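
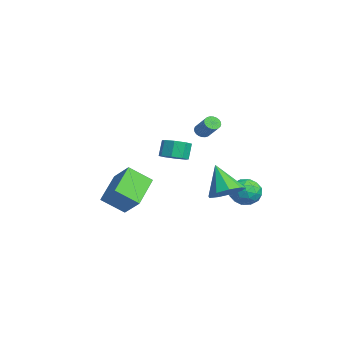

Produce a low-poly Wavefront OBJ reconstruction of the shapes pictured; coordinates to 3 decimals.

v -1.162 -0.06 -1.283
v -0.444 -0.326 -0.939
v -0.839 -0.067 0.087
v -1.558 0.2 -0.257
v -0.427 0.298 -1.091
v -0.823 0.558 -0.064
v -0.841 0.713 -1.355
v -1.237 0.973 -0.329
v -1.444 0.675 -1.577
v -1.839 0.935 -0.551
v -1.881 0.207 -1.627
v -2.276 0.466 -0.601
v -1.897 -0.418 -1.476
v -2.293 -0.158 -0.449
v -1.483 -0.833 -1.211
v -1.879 -0.573 -0.185
v -0.881 -0.795 -0.989
v -1.276 -0.535 0.037
v -2.953 1.932 0.039
v -2.689 1.518 -0.101
v -1.642 1.875 0.821
v -1.907 2.288 0.961
v -2.621 1.654 -0.23
v -1.575 2.01 0.692
v -2.604 1.831 -0.319
v -1.557 2.188 0.603
v -2.64 2.024 -0.353
v -1.593 2.381 0.57
v -2.723 2.202 -0.327
v -1.677 2.559 0.595
v -2.842 2.34 -0.246
v -1.795 2.697 0.677
v -2.978 2.415 -0.121
v -1.931 2.772 0.801
v -3.109 2.417 0.028
v -2.063 2.774 0.95
v -3.218 2.345 0.179
v -2.171 2.702 1.101
v -3.285 2.21 0.308
v -2.239 2.566 1.23
v -3.303 2.032 0.397
v -2.256 2.389 1.319
v -3.267 1.839 0.43
v -2.22 2.196 1.353
v -3.183 1.661 0.405
v -2.137 2.018 1.327
v -3.065 1.523 0.323
v -2.018 1.88 1.246
v -2.929 1.448 0.199
v -1.882 1.805 1.121
v -2.797 1.446 0.05
v -1.751 1.803 0.972
v 1.615 -3.804 -1.461
v 2.618 -3.198 -0.477
v 1.788 -2.543 -2.413
v 2.79 -1.937 -1.429
v 3.23 -4.803 -2.491
v 4.232 -4.197 -1.507
v 3.402 -3.542 -3.443
v 4.405 -2.936 -2.459
v 1.335 3.656 -2.29
v 2.112 4.04 -2.721
v 1.148 2.68 -3.499
v 1.925 3.064 -3.93
v 2.029 2.531 -3.129
v 2.145 3.135 -2.382
v 1.115 3.585 -3.838
v 1.231 4.189 -3.091
v 1.976 3.996 -3.677
v 2.541 3.345 -3.239
v 0.719 3.375 -2.981
v 1.284 2.724 -2.543
v 1.74 3.934 -2.399
v 1.52 2.786 -3.821
v 1.581 2.473 -3.35
v 2.038 2.699 -3.603
v 1.759 3.402 -2.2
v 2.216 3.627 -2.453
v 2.167 2.74 -2.693
v 1.044 3.093 -3.767
v 1.501 3.318 -4.02
v 1.222 4.021 -2.617
v 1.679 4.247 -2.87
v 1.093 3.98 -3.527
v 2.117 4.134 -3.215
v 2.007 3.56 -3.925
v 1.531 3.866 -3.872
v 1.599 4.221 -3.432
v 2.449 3.751 -2.957
v 2.339 3.177 -3.667
v 2.4 2.864 -3.197
v 2.468 3.219 -2.758
v 2.369 3.725 -3.519
v 0.921 3.543 -2.553
v 0.811 2.969 -3.263
v 0.792 3.501 -3.462
v 0.86 3.856 -3.023
v 1.253 3.16 -2.295
v 1.143 2.586 -3.005
v 1.661 2.499 -2.788
v 1.729 2.854 -2.348
v 0.891 2.995 -2.701
v 3.74 1.853 -2.269
v 4.635 1.771 -1.707
v 2.66 1.447 -0.611
v 4.396 2.455 -1.695
v 3.85 2.858 -1.951
v 3.253 2.791 -2.356
v 2.883 2.285 -2.721
v 2.914 1.577 -2.874
v 3.331 0.998 -2.744
v 3.94 0.819 -2.392
v 4.454 1.125 -1.983
f 2 1 5
f 2 5 3
f 3 5 6
f 3 6 4
f 5 1 7
f 5 7 6
f 6 7 8
f 6 8 4
f 7 1 9
f 7 9 8
f 8 9 10
f 8 10 4
f 9 1 11
f 9 11 10
f 10 11 12
f 10 12 4
f 11 1 13
f 11 13 12
f 12 13 14
f 12 14 4
f 13 1 15
f 13 15 14
f 14 15 16
f 14 16 4
f 15 1 17
f 15 17 16
f 16 17 18
f 16 18 4
f 17 1 2
f 17 2 18
f 18 2 3
f 18 3 4
f 20 19 23
f 20 23 21
f 21 23 24
f 21 24 22
f 23 19 25
f 23 25 24
f 24 25 26
f 24 26 22
f 25 19 27
f 25 27 26
f 26 27 28
f 26 28 22
f 27 19 29
f 27 29 28
f 28 29 30
f 28 30 22
f 29 19 31
f 29 31 30
f 30 31 32
f 30 32 22
f 31 19 33
f 31 33 32
f 32 33 34
f 32 34 22
f 33 19 35
f 33 35 34
f 34 35 36
f 34 36 22
f 35 19 37
f 35 37 36
f 36 37 38
f 36 38 22
f 37 19 39
f 37 39 38
f 38 39 40
f 38 40 22
f 39 19 41
f 39 41 40
f 40 41 42
f 40 42 22
f 41 19 43
f 41 43 42
f 42 43 44
f 42 44 22
f 43 19 45
f 43 45 44
f 44 45 46
f 44 46 22
f 45 19 47
f 45 47 46
f 46 47 48
f 46 48 22
f 47 19 49
f 47 49 48
f 48 49 50
f 48 50 22
f 49 19 51
f 49 51 50
f 50 51 52
f 50 52 22
f 51 19 20
f 51 20 52
f 52 20 21
f 52 21 22
f 54 56 53
f 57 54 53
f 53 56 55
f 55 57 53
f 54 60 56
f 58 54 57
f 58 60 54
f 56 60 55
f 59 57 55
f 55 60 59
f 59 58 57
f 60 58 59
f 61 98 77
f 98 72 101
f 77 101 66
f 98 101 77
f 61 77 73
f 77 66 78
f 73 78 62
f 77 78 73
f 61 73 82
f 73 62 83
f 82 83 68
f 73 83 82
f 61 82 94
f 82 68 97
f 94 97 71
f 82 97 94
f 61 94 98
f 94 71 102
f 98 102 72
f 94 102 98
f 62 78 89
f 78 66 92
f 89 92 70
f 78 92 89
f 66 101 79
f 101 72 100
f 79 100 65
f 101 100 79
f 72 102 99
f 102 71 95
f 99 95 63
f 102 95 99
f 71 97 96
f 97 68 84
f 96 84 67
f 97 84 96
f 68 83 88
f 83 62 85
f 88 85 69
f 83 85 88
f 64 90 76
f 90 70 91
f 76 91 65
f 90 91 76
f 64 76 74
f 76 65 75
f 74 75 63
f 76 75 74
f 64 74 81
f 74 63 80
f 81 80 67
f 74 80 81
f 64 81 86
f 81 67 87
f 86 87 69
f 81 87 86
f 64 86 90
f 86 69 93
f 90 93 70
f 86 93 90
f 65 91 79
f 91 70 92
f 79 92 66
f 91 92 79
f 63 75 99
f 75 65 100
f 99 100 72
f 75 100 99
f 67 80 96
f 80 63 95
f 96 95 71
f 80 95 96
f 69 87 88
f 87 67 84
f 88 84 68
f 87 84 88
f 70 93 89
f 93 69 85
f 89 85 62
f 93 85 89
f 104 103 106
f 104 106 105
f 106 103 107
f 106 107 105
f 107 103 108
f 107 108 105
f 108 103 109
f 108 109 105
f 109 103 110
f 109 110 105
f 110 103 111
f 110 111 105
f 111 103 112
f 111 112 105
f 112 103 113
f 112 113 105
f 113 103 104
f 113 104 105



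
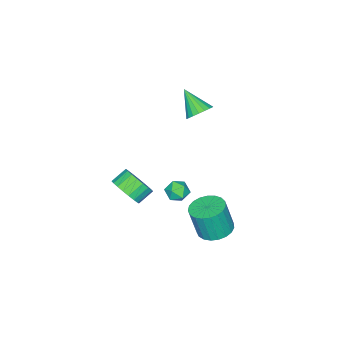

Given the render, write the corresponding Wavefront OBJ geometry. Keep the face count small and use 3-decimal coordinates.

v -0.775 0.876 3.2
v -0.066 0.489 2.968
v -1.085 -0.416 4.4
v 0.049 0.716 3.242
v 0.001 0.975 3.508
v -0.201 1.214 3.713
v -0.517 1.386 3.816
v -0.883 1.457 3.797
v -1.228 1.412 3.66
v -1.483 1.262 3.432
v -1.598 1.035 3.158
v -1.55 0.777 2.893
v -1.348 0.538 2.688
v -1.033 0.366 2.584
v -0.666 0.295 2.603
v -0.321 0.339 2.74
v 1.626 -2.522 -3.867
v 2.049 -3.004 -2.998
v 1.157 -2.68 -2.384
v 0.734 -2.198 -3.253
v 2.22 -2.59 -2.968
v 1.328 -2.266 -2.354
v 2.289 -2.165 -3.093
v 1.397 -1.84 -2.479
v 2.243 -1.801 -3.352
v 1.351 -1.476 -2.738
v 2.09 -1.561 -3.7
v 1.199 -1.237 -3.086
v 1.857 -1.488 -4.077
v 0.966 -1.164 -3.463
v 1.584 -1.594 -4.418
v 0.693 -1.27 -3.804
v 1.319 -1.86 -4.663
v 0.427 -1.536 -4.049
v 1.106 -2.241 -4.771
v 0.214 -1.916 -4.157
v 0.983 -2.67 -4.722
v 0.092 -2.346 -4.108
v 0.972 -3.074 -4.526
v 0.08 -2.749 -3.912
v 1.073 -3.382 -4.215
v 0.181 -3.058 -3.602
v 1.27 -3.542 -3.845
v 0.379 -3.217 -3.231
v 1.529 -3.525 -3.478
v 0.637 -3.201 -2.864
v 1.804 -3.335 -3.178
v 0.912 -3.011 -2.565
v 3.418 2.698 -0.408
v 4.005 2.355 -0.098
v 2.735 2.385 0.538
v 3.322 2.042 0.848
v 3.311 2.787 0.792
v 3.733 2.98 0.207
v 3.007 1.76 0.233
v 3.429 1.953 -0.352
v 3.75 1.775 0.298
v 3.938 2.41 0.643
v 2.802 2.33 -0.203
v 2.99 2.965 0.142
v 2.012 3.936 -3.275
v 2.986 4.322 -3.337
v 3.263 3.93 -1.427
v 2.288 3.544 -1.365
v 2.755 4.677 -3.231
v 3.031 4.284 -1.32
v 2.395 4.903 -3.132
v 2.671 4.511 -1.222
v 1.969 4.962 -3.058
v 2.245 4.57 -1.148
v 1.55 4.844 -3.022
v 1.826 4.452 -1.111
v 1.211 4.569 -3.029
v 1.488 4.177 -1.119
v 1.011 4.185 -3.079
v 1.287 3.792 -1.169
v 0.983 3.757 -3.163
v 1.26 3.365 -1.253
v 1.134 3.36 -3.266
v 1.41 2.968 -1.356
v 1.436 3.063 -3.371
v 1.713 2.671 -1.46
v 1.838 2.917 -3.459
v 2.114 2.525 -1.549
v 2.27 2.947 -3.516
v 2.546 2.555 -1.605
v 2.657 3.148 -3.53
v 2.934 2.756 -1.62
v 2.933 3.485 -3.501
v 3.209 3.093 -1.59
v 3.049 3.901 -3.433
v 3.326 3.508 -1.522
f 2 1 4
f 2 4 3
f 4 1 5
f 4 5 3
f 5 1 6
f 5 6 3
f 6 1 7
f 6 7 3
f 7 1 8
f 7 8 3
f 8 1 9
f 8 9 3
f 9 1 10
f 9 10 3
f 10 1 11
f 10 11 3
f 11 1 12
f 11 12 3
f 12 1 13
f 12 13 3
f 13 1 14
f 13 14 3
f 14 1 15
f 14 15 3
f 15 1 16
f 15 16 3
f 16 1 2
f 16 2 3
f 18 17 21
f 18 21 19
f 19 21 22
f 19 22 20
f 21 17 23
f 21 23 22
f 22 23 24
f 22 24 20
f 23 17 25
f 23 25 24
f 24 25 26
f 24 26 20
f 25 17 27
f 25 27 26
f 26 27 28
f 26 28 20
f 27 17 29
f 27 29 28
f 28 29 30
f 28 30 20
f 29 17 31
f 29 31 30
f 30 31 32
f 30 32 20
f 31 17 33
f 31 33 32
f 32 33 34
f 32 34 20
f 33 17 35
f 33 35 34
f 34 35 36
f 34 36 20
f 35 17 37
f 35 37 36
f 36 37 38
f 36 38 20
f 37 17 39
f 37 39 38
f 38 39 40
f 38 40 20
f 39 17 41
f 39 41 40
f 40 41 42
f 40 42 20
f 41 17 43
f 41 43 42
f 42 43 44
f 42 44 20
f 43 17 45
f 43 45 44
f 44 45 46
f 44 46 20
f 45 17 47
f 45 47 46
f 46 47 48
f 46 48 20
f 47 17 18
f 47 18 48
f 48 18 19
f 48 19 20
f 49 60 54
f 49 54 50
f 49 50 56
f 49 56 59
f 49 59 60
f 50 54 58
f 54 60 53
f 60 59 51
f 59 56 55
f 56 50 57
f 52 58 53
f 52 53 51
f 52 51 55
f 52 55 57
f 52 57 58
f 53 58 54
f 51 53 60
f 55 51 59
f 57 55 56
f 58 57 50
f 62 61 65
f 62 65 63
f 63 65 66
f 63 66 64
f 65 61 67
f 65 67 66
f 66 67 68
f 66 68 64
f 67 61 69
f 67 69 68
f 68 69 70
f 68 70 64
f 69 61 71
f 69 71 70
f 70 71 72
f 70 72 64
f 71 61 73
f 71 73 72
f 72 73 74
f 72 74 64
f 73 61 75
f 73 75 74
f 74 75 76
f 74 76 64
f 75 61 77
f 75 77 76
f 76 77 78
f 76 78 64
f 77 61 79
f 77 79 78
f 78 79 80
f 78 80 64
f 79 61 81
f 79 81 80
f 80 81 82
f 80 82 64
f 81 61 83
f 81 83 82
f 82 83 84
f 82 84 64
f 83 61 85
f 83 85 84
f 84 85 86
f 84 86 64
f 85 61 87
f 85 87 86
f 86 87 88
f 86 88 64
f 87 61 89
f 87 89 88
f 88 89 90
f 88 90 64
f 89 61 91
f 89 91 90
f 90 91 92
f 90 92 64
f 91 61 62
f 91 62 92
f 92 62 63
f 92 63 64



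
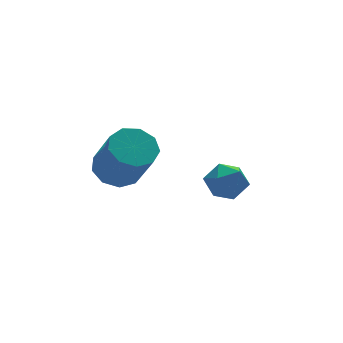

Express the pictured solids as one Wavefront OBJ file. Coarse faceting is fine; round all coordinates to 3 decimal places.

v 1.016 1.799 1.283
v 1.572 1.376 1.573
v 0.408 0.784 0.967
v 0.964 0.361 1.257
v 0.519 0.767 1.716
v 0.895 1.394 1.911
v 1.085 0.766 0.629
v 1.461 1.393 0.824
v 1.615 0.737 1.169
v 1.265 0.737 1.84
v 0.715 1.423 0.7
v 0.365 1.423 1.371
v -2.556 1.202 2.743
v -1.838 0.967 2.512
v -1.706 0.002 3.906
v -2.424 0.238 4.137
v -1.798 1.412 2.816
v -1.666 0.447 4.21
v -2.112 1.759 3.086
v -1.98 0.794 4.48
v -2.634 1.845 3.196
v -2.502 0.88 4.589
v -3.12 1.631 3.094
v -2.987 0.666 4.487
v -3.342 1.216 2.827
v -3.209 0.251 4.221
v -3.196 0.795 2.522
v -3.064 -0.17 3.915
v -2.751 0.564 2.32
v -2.619 -0.4 3.713
v -2.215 0.632 2.316
v -2.082 -0.333 3.71
f 1 12 6
f 1 6 2
f 1 2 8
f 1 8 11
f 1 11 12
f 2 6 10
f 6 12 5
f 12 11 3
f 11 8 7
f 8 2 9
f 4 10 5
f 4 5 3
f 4 3 7
f 4 7 9
f 4 9 10
f 5 10 6
f 3 5 12
f 7 3 11
f 9 7 8
f 10 9 2
f 14 13 17
f 14 17 15
f 15 17 18
f 15 18 16
f 17 13 19
f 17 19 18
f 18 19 20
f 18 20 16
f 19 13 21
f 19 21 20
f 20 21 22
f 20 22 16
f 21 13 23
f 21 23 22
f 22 23 24
f 22 24 16
f 23 13 25
f 23 25 24
f 24 25 26
f 24 26 16
f 25 13 27
f 25 27 26
f 26 27 28
f 26 28 16
f 27 13 29
f 27 29 28
f 28 29 30
f 28 30 16
f 29 13 31
f 29 31 30
f 30 31 32
f 30 32 16
f 31 13 14
f 31 14 32
f 32 14 15
f 32 15 16



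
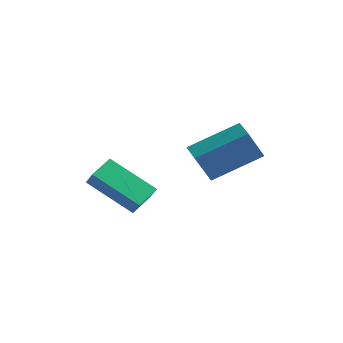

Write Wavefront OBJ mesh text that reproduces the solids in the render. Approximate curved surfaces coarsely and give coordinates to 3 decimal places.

v 2.766 1.354 2.383
v 2.464 0.888 3.47
v 2.12 1.904 2.439
v 1.818 1.438 3.526
v 3.902 2.602 3.234
v 3.6 2.136 4.321
v 3.256 3.152 3.29
v 2.954 2.686 4.377
v -1.328 0.475 1.476
v -1.247 1.33 1.831
v 0.263 0.755 0.439
v 0.344 1.611 0.794
v -0.864 0.169 2.106
v -0.783 1.025 2.461
v 0.727 0.45 1.069
v 0.808 1.305 1.424
f 2 4 1
f 5 2 1
f 1 4 3
f 3 5 1
f 2 8 4
f 6 2 5
f 6 8 2
f 4 8 3
f 7 5 3
f 3 8 7
f 7 6 5
f 8 6 7
f 10 12 9
f 13 10 9
f 9 12 11
f 11 13 9
f 10 16 12
f 14 10 13
f 14 16 10
f 12 16 11
f 15 13 11
f 11 16 15
f 15 14 13
f 16 14 15



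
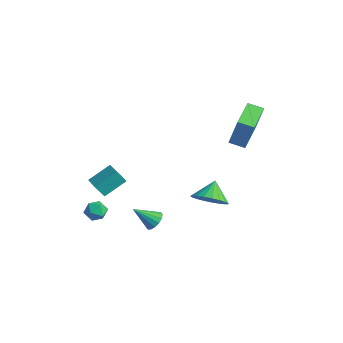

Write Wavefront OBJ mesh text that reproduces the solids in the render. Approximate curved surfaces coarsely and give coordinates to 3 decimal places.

v -4.379 -3.709 -2.279
v -3.971 -3.272 -1.868
v -3.409 -4.208 -2.712
v -3.001 -3.771 -2.301
v -3.401 -4.291 -1.991
v -4.001 -3.982 -1.724
v -3.379 -3.498 -2.856
v -3.979 -3.189 -2.589
v -3.353 -3.142 -2.225
v -3.366 -3.632 -1.69
v -4.014 -3.848 -2.89
v -4.027 -4.338 -2.355
v -1.034 4.205 3.01
v -0.449 4.322 4.95
v -0.28 4.756 2.749
v 0.305 4.873 4.69
v 0.095 2.547 2.77
v 0.68 2.664 4.711
v 0.849 3.098 2.51
v 1.434 3.215 4.45
v -0.624 1.843 -2.154
v 0.076 1.44 -1.408
v -1.156 2.677 -1.206
v 0.314 1.79 -1.582
v 0.389 2.149 -1.855
v 0.289 2.455 -2.18
v 0.032 2.655 -2.501
v -0.339 2.715 -2.761
v -0.76 2.624 -2.917
v -1.157 2.398 -2.941
v -1.462 2.076 -2.828
v -1.622 1.714 -2.599
v -1.61 1.374 -2.293
v -1.427 1.115 -1.963
v -1.105 0.982 -1.666
v -0.701 0.998 -1.454
v -0.283 1.16 -1.362
v -4.408 -3.047 -1.199
v -4.7 -3.48 -0.405
v -4.158 -1.736 -0.391
v -4.449 -2.17 0.402
v -3.311 -3.39 -0.982
v -3.602 -3.824 -0.189
v -3.06 -2.08 -0.175
v -3.352 -2.513 0.619
v -1.446 -1.391 -2.888
v -0.84 -1.525 -2.609
v -2.134 -2.349 -1.852
v -0.962 -1.246 -2.432
v -1.214 -1.006 -2.377
v -1.527 -0.869 -2.459
v -1.819 -0.872 -2.656
v -2.011 -1.014 -2.914
v -2.051 -1.256 -3.166
v -1.929 -1.535 -3.343
v -1.678 -1.775 -3.398
v -1.364 -1.912 -3.316
v -1.072 -1.909 -3.12
v -0.88 -1.768 -2.861
f 1 12 6
f 1 6 2
f 1 2 8
f 1 8 11
f 1 11 12
f 2 6 10
f 6 12 5
f 12 11 3
f 11 8 7
f 8 2 9
f 4 10 5
f 4 5 3
f 4 3 7
f 4 7 9
f 4 9 10
f 5 10 6
f 3 5 12
f 7 3 11
f 9 7 8
f 10 9 2
f 14 16 13
f 17 14 13
f 13 16 15
f 15 17 13
f 14 20 16
f 18 14 17
f 18 20 14
f 16 20 15
f 19 17 15
f 15 20 19
f 19 18 17
f 20 18 19
f 22 21 24
f 22 24 23
f 24 21 25
f 24 25 23
f 25 21 26
f 25 26 23
f 26 21 27
f 26 27 23
f 27 21 28
f 27 28 23
f 28 21 29
f 28 29 23
f 29 21 30
f 29 30 23
f 30 21 31
f 30 31 23
f 31 21 32
f 31 32 23
f 32 21 33
f 32 33 23
f 33 21 34
f 33 34 23
f 34 21 35
f 34 35 23
f 35 21 36
f 35 36 23
f 36 21 37
f 36 37 23
f 37 21 22
f 37 22 23
f 39 41 38
f 42 39 38
f 38 41 40
f 40 42 38
f 39 45 41
f 43 39 42
f 43 45 39
f 41 45 40
f 44 42 40
f 40 45 44
f 44 43 42
f 45 43 44
f 47 46 49
f 47 49 48
f 49 46 50
f 49 50 48
f 50 46 51
f 50 51 48
f 51 46 52
f 51 52 48
f 52 46 53
f 52 53 48
f 53 46 54
f 53 54 48
f 54 46 55
f 54 55 48
f 55 46 56
f 55 56 48
f 56 46 57
f 56 57 48
f 57 46 58
f 57 58 48
f 58 46 59
f 58 59 48
f 59 46 47
f 59 47 48



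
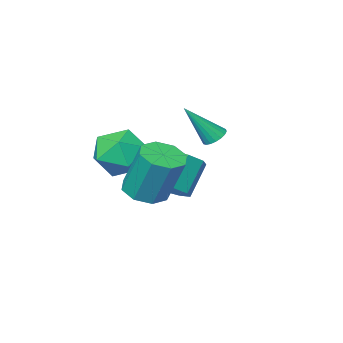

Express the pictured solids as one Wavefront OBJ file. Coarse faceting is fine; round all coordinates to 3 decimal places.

v -0.95 -2.095 -1.723
v 0.051 -1.57 -1.21
v -0.611 -3.77 -0.67
v 0.39 -3.245 -0.157
v -0.744 -2.833 0.133
v -0.954 -1.798 -0.518
v 0.394 -3.542 -1.362
v 0.184 -2.507 -2.013
v 0.881 -2.465 -0.987
v 0.178 -2.026 -0.063
v -0.738 -3.314 -1.817
v -1.441 -2.875 -0.893
v -4.132 -2.027 -0.691
v -3.693 -2.147 -1.034
v -3.028 -2.513 0.891
v -3.659 -1.901 -0.983
v -3.718 -1.68 -0.874
v -3.86 -1.528 -0.728
v -4.055 -1.475 -0.576
v -4.266 -1.531 -0.446
v -4.45 -1.685 -0.365
v -4.571 -1.907 -0.348
v -4.605 -2.153 -0.4
v -4.546 -2.374 -0.509
v -4.405 -2.527 -0.654
v -4.209 -2.58 -0.807
v -3.999 -2.524 -0.937
v -3.814 -2.37 -1.018
v 0.744 0.706 -1.459
v 1.522 1.182 -1.577
v 1.295 2.05 0.421
v 0.516 1.574 0.539
v 0.954 1.536 -1.796
v 0.726 2.404 0.202
v 0.262 1.404 -1.817
v 0.035 2.272 0.181
v -0.147 0.863 -1.628
v -0.374 1.731 0.37
v -0.035 0.23 -1.341
v -0.262 1.098 0.657
v 0.534 -0.124 -1.122
v 0.306 0.744 0.876
v 1.225 0.008 -1.101
v 0.998 0.876 0.897
v 1.634 0.549 -1.29
v 1.407 1.417 0.708
v -1.689 -1.678 -2.82
v -0.94 -1.426 -2.207
v -1.921 -1.81 -0.848
v -2.671 -2.062 -1.46
v -1.397 -0.834 -2.37
v -2.378 -1.218 -1.011
v -2.025 -0.736 -2.796
v -3.006 -1.12 -1.437
v -2.457 -1.19 -3.236
v -3.438 -1.574 -1.877
v -2.439 -1.93 -3.432
v -3.42 -2.314 -2.073
v -1.982 -2.522 -3.269
v -2.963 -2.906 -1.91
v -1.354 -2.62 -2.843
v -2.335 -3.004 -1.484
v -0.922 -2.166 -2.403
v -1.903 -2.55 -1.044
f 1 12 6
f 1 6 2
f 1 2 8
f 1 8 11
f 1 11 12
f 2 6 10
f 6 12 5
f 12 11 3
f 11 8 7
f 8 2 9
f 4 10 5
f 4 5 3
f 4 3 7
f 4 7 9
f 4 9 10
f 5 10 6
f 3 5 12
f 7 3 11
f 9 7 8
f 10 9 2
f 14 13 16
f 14 16 15
f 16 13 17
f 16 17 15
f 17 13 18
f 17 18 15
f 18 13 19
f 18 19 15
f 19 13 20
f 19 20 15
f 20 13 21
f 20 21 15
f 21 13 22
f 21 22 15
f 22 13 23
f 22 23 15
f 23 13 24
f 23 24 15
f 24 13 25
f 24 25 15
f 25 13 26
f 25 26 15
f 26 13 27
f 26 27 15
f 27 13 28
f 27 28 15
f 28 13 14
f 28 14 15
f 30 29 33
f 30 33 31
f 31 33 34
f 31 34 32
f 33 29 35
f 33 35 34
f 34 35 36
f 34 36 32
f 35 29 37
f 35 37 36
f 36 37 38
f 36 38 32
f 37 29 39
f 37 39 38
f 38 39 40
f 38 40 32
f 39 29 41
f 39 41 40
f 40 41 42
f 40 42 32
f 41 29 43
f 41 43 42
f 42 43 44
f 42 44 32
f 43 29 45
f 43 45 44
f 44 45 46
f 44 46 32
f 45 29 30
f 45 30 46
f 46 30 31
f 46 31 32
f 48 47 51
f 48 51 49
f 49 51 52
f 49 52 50
f 51 47 53
f 51 53 52
f 52 53 54
f 52 54 50
f 53 47 55
f 53 55 54
f 54 55 56
f 54 56 50
f 55 47 57
f 55 57 56
f 56 57 58
f 56 58 50
f 57 47 59
f 57 59 58
f 58 59 60
f 58 60 50
f 59 47 61
f 59 61 60
f 60 61 62
f 60 62 50
f 61 47 63
f 61 63 62
f 62 63 64
f 62 64 50
f 63 47 48
f 63 48 64
f 64 48 49
f 64 49 50



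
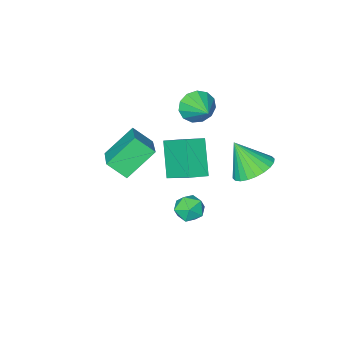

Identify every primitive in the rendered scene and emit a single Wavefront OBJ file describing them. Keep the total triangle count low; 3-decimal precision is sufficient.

v -0.314 2.325 -0.163
v 0.448 2.496 -0.266
v -0.268 1.524 -1.154
v 0.494 1.695 -1.257
v 0.264 1.286 -0.624
v 0.236 1.781 -0.011
v -0.056 2.239 -1.409
v -0.084 2.734 -0.796
v 0.608 2.443 -1.036
v 0.806 1.854 -0.551
v -0.626 2.166 -0.869
v -0.428 1.577 -0.384
v -0.232 -1.178 1.519
v 0.609 0.217 2.213
v 1.154 -1.39 0.266
v 1.995 0.004 0.96
v 0.345 -1.904 2.28
v 1.186 -0.51 2.974
v 1.731 -2.117 1.027
v 2.572 -0.722 1.721
v -3.385 -2.977 -3.998
v -4.058 -4.179 -2.386
v -3.606 -1.486 -2.979
v -4.279 -2.687 -1.367
v -2.341 -3.073 -3.633
v -3.014 -4.274 -2.021
v -2.562 -1.581 -2.614
v -3.235 -2.783 -1.002
v -3.657 1.76 -0.072
v -2.814 2.425 0.044
v -3.183 0.9 1.412
v -3.112 2.632 0.259
v -3.493 2.706 0.424
v -3.899 2.636 0.513
v -4.268 2.432 0.513
v -4.544 2.127 0.424
v -4.685 1.765 0.259
v -4.67 1.403 0.044
v -4.5 1.095 -0.188
v -4.202 0.889 -0.403
v -3.821 0.815 -0.568
v -3.415 0.885 -0.657
v -3.046 1.089 -0.657
v -2.77 1.394 -0.568
v -2.629 1.756 -0.403
v -2.645 2.118 -0.188
v -4.107 -3.081 0.782
v -3.817 -3.503 1.558
v -3.753 -1.739 1.378
v -3.4 -3.472 1.242
v -3.208 -3.317 0.78
v -3.301 -3.087 0.319
v -3.65 -2.855 0.004
v -4.144 -2.695 -0.064
v -4.626 -2.657 0.137
v -4.944 -2.753 0.542
v -4.996 -2.954 1.024
v -4.766 -3.194 1.428
v -4.326 -3.399 1.628
f 1 12 6
f 1 6 2
f 1 2 8
f 1 8 11
f 1 11 12
f 2 6 10
f 6 12 5
f 12 11 3
f 11 8 7
f 8 2 9
f 4 10 5
f 4 5 3
f 4 3 7
f 4 7 9
f 4 9 10
f 5 10 6
f 3 5 12
f 7 3 11
f 9 7 8
f 10 9 2
f 14 16 13
f 17 14 13
f 13 16 15
f 15 17 13
f 14 20 16
f 18 14 17
f 18 20 14
f 16 20 15
f 19 17 15
f 15 20 19
f 19 18 17
f 20 18 19
f 22 24 21
f 25 22 21
f 21 24 23
f 23 25 21
f 22 28 24
f 26 22 25
f 26 28 22
f 24 28 23
f 27 25 23
f 23 28 27
f 27 26 25
f 28 26 27
f 30 29 32
f 30 32 31
f 32 29 33
f 32 33 31
f 33 29 34
f 33 34 31
f 34 29 35
f 34 35 31
f 35 29 36
f 35 36 31
f 36 29 37
f 36 37 31
f 37 29 38
f 37 38 31
f 38 29 39
f 38 39 31
f 39 29 40
f 39 40 31
f 40 29 41
f 40 41 31
f 41 29 42
f 41 42 31
f 42 29 43
f 42 43 31
f 43 29 44
f 43 44 31
f 44 29 45
f 44 45 31
f 45 29 46
f 45 46 31
f 46 29 30
f 46 30 31
f 48 47 50
f 48 50 49
f 50 47 51
f 50 51 49
f 51 47 52
f 51 52 49
f 52 47 53
f 52 53 49
f 53 47 54
f 53 54 49
f 54 47 55
f 54 55 49
f 55 47 56
f 55 56 49
f 56 47 57
f 56 57 49
f 57 47 58
f 57 58 49
f 58 47 59
f 58 59 49
f 59 47 48
f 59 48 49



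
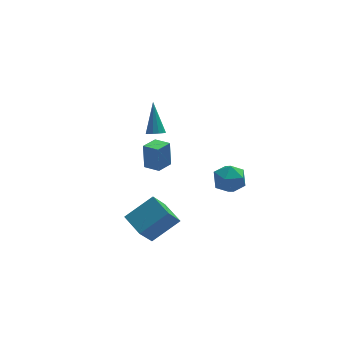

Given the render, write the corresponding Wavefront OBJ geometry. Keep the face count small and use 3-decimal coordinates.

v -0.213 3.493 -1.882
v -0.192 3.808 -0.355
v 0.639 4.172 -2.034
v 0.66 4.487 -0.506
v 0.42 2.733 -1.734
v 0.441 3.048 -0.206
v 1.272 3.412 -1.885
v 1.293 3.727 -0.358
v 2.589 -0.396 0.235
v 3.406 0.177 0.081
v 3.314 -1.637 -0.541
v 4.131 -1.064 -0.695
v 3.899 -1.372 0.237
v 3.451 -0.606 0.718
v 3.269 -0.854 -1.178
v 2.821 -0.088 -0.697
v 3.826 -0.106 -0.792
v 4.215 -0.426 0.083
v 2.505 -1.034 -0.543
v 2.894 -1.354 0.332
v -1.595 -3.615 -1.811
v -2.409 -4.311 -0.402
v -2.064 -2.325 -1.445
v -2.879 -3.022 -0.036
v -0.021 -3.338 -0.764
v -0.836 -4.035 0.645
v -0.491 -2.049 -0.398
v -1.305 -2.745 1.011
v 0.169 2.383 1.743
v 0.545 2.676 1.491
v 0.331 3.577 3.377
v 0.278 2.804 1.424
v -0.025 2.798 1.458
v -0.266 2.661 1.583
v -0.369 2.435 1.759
v -0.301 2.192 1.93
v -0.084 2.01 2.041
v 0.213 1.946 2.058
v 0.496 2.021 1.976
v 0.675 2.211 1.819
v 0.693 2.455 1.638
f 2 4 1
f 5 2 1
f 1 4 3
f 3 5 1
f 2 8 4
f 6 2 5
f 6 8 2
f 4 8 3
f 7 5 3
f 3 8 7
f 7 6 5
f 8 6 7
f 9 20 14
f 9 14 10
f 9 10 16
f 9 16 19
f 9 19 20
f 10 14 18
f 14 20 13
f 20 19 11
f 19 16 15
f 16 10 17
f 12 18 13
f 12 13 11
f 12 11 15
f 12 15 17
f 12 17 18
f 13 18 14
f 11 13 20
f 15 11 19
f 17 15 16
f 18 17 10
f 22 24 21
f 25 22 21
f 21 24 23
f 23 25 21
f 22 28 24
f 26 22 25
f 26 28 22
f 24 28 23
f 27 25 23
f 23 28 27
f 27 26 25
f 28 26 27
f 30 29 32
f 30 32 31
f 32 29 33
f 32 33 31
f 33 29 34
f 33 34 31
f 34 29 35
f 34 35 31
f 35 29 36
f 35 36 31
f 36 29 37
f 36 37 31
f 37 29 38
f 37 38 31
f 38 29 39
f 38 39 31
f 39 29 40
f 39 40 31
f 40 29 41
f 40 41 31
f 41 29 30
f 41 30 31



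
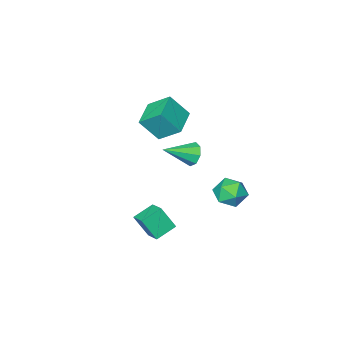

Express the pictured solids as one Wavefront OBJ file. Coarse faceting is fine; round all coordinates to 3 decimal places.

v -2.053 -3.511 -2.699
v -1.698 -3.267 -3.313
v -0.507 -3.949 -1.981
v -1.765 -2.855 -2.919
v -2 -2.827 -2.396
v -2.267 -3.201 -2.051
v -2.408 -3.756 -2.085
v -2.341 -4.168 -2.479
v -2.106 -4.196 -3.002
v -1.839 -3.822 -3.348
v -0.042 -4.506 1.219
v -0.621 -3.475 2.092
v -0.806 -3.925 0.027
v -1.385 -2.894 0.9
v 1.185 -3.546 0.9
v 0.606 -2.515 1.773
v 0.421 -2.965 -0.292
v -0.158 -1.934 0.581
v 0.077 2.952 -0.146
v 0.65 3.413 -0.672
v 0.05 1.867 -1.128
v 0.623 2.328 -1.654
v 0.907 1.986 -0.866
v 0.924 2.656 -0.26
v -0.224 2.624 -1.54
v -0.207 3.294 -0.934
v 0.465 3.21 -1.533
v 1.163 2.816 -1.117
v -0.463 2.464 -0.683
v 0.235 2.07 -0.267
v 4.071 1.308 -3.089
v 3.006 1.335 -2.655
v 4.243 2.223 -2.726
v 3.178 2.251 -2.292
v 4.522 0.769 -1.948
v 3.457 0.797 -1.514
v 4.694 1.685 -1.585
v 3.629 1.712 -1.151
f 2 1 4
f 2 4 3
f 4 1 5
f 4 5 3
f 5 1 6
f 5 6 3
f 6 1 7
f 6 7 3
f 7 1 8
f 7 8 3
f 8 1 9
f 8 9 3
f 9 1 10
f 9 10 3
f 10 1 2
f 10 2 3
f 12 14 11
f 15 12 11
f 11 14 13
f 13 15 11
f 12 18 14
f 16 12 15
f 16 18 12
f 14 18 13
f 17 15 13
f 13 18 17
f 17 16 15
f 18 16 17
f 19 30 24
f 19 24 20
f 19 20 26
f 19 26 29
f 19 29 30
f 20 24 28
f 24 30 23
f 30 29 21
f 29 26 25
f 26 20 27
f 22 28 23
f 22 23 21
f 22 21 25
f 22 25 27
f 22 27 28
f 23 28 24
f 21 23 30
f 25 21 29
f 27 25 26
f 28 27 20
f 32 34 31
f 35 32 31
f 31 34 33
f 33 35 31
f 32 38 34
f 36 32 35
f 36 38 32
f 34 38 33
f 37 35 33
f 33 38 37
f 37 36 35
f 38 36 37



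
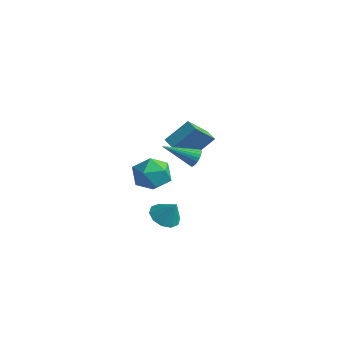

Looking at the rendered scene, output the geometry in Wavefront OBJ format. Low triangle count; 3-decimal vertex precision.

v -0.218 -3.453 0.362
v 0.794 -2.972 0.47
v 0.546 -4.868 -0.49
v 1.558 -4.387 -0.382
v 1.021 -4.777 0.526
v 0.548 -3.903 1.053
v 0.792 -3.937 -1.073
v 0.319 -3.063 -0.546
v 1.417 -3.271 -0.417
v 1.559 -3.79 0.571
v -0.219 -4.05 -0.591
v -0.077 -4.569 0.397
v -4.407 2.693 -2.982
v -4.268 1.169 -1.572
v -3.872 3.879 -1.752
v -3.734 2.356 -0.343
v -3.626 2.564 -3.197
v -3.488 1.041 -1.788
v -3.092 3.751 -1.968
v -2.953 2.227 -0.558
v -0.128 -2.395 -4.121
v 0.413 -3.082 -4.332
v 0.568 -2.185 -3.019
v 0.627 -2.62 -4.555
v 0.552 -2.072 -4.613
v 0.218 -1.647 -4.482
v -0.249 -1.508 -4.214
v -0.67 -1.708 -3.909
v -0.884 -2.17 -3.686
v -0.809 -2.718 -3.628
v -0.475 -3.143 -3.759
v -0.008 -3.282 -4.028
v -1.005 0.513 -1.309
v -0.726 0.657 -0.786
v -2.075 -0.893 -0.351
v -0.914 0.804 -0.78
v -1.115 0.906 -0.855
v -1.3 0.948 -0.999
v -1.44 0.925 -1.19
v -1.514 0.838 -1.399
v -1.51 0.702 -1.595
v -1.43 0.538 -1.747
v -1.284 0.37 -1.832
v -1.097 0.223 -1.838
v -0.895 0.121 -1.763
v -0.711 0.078 -1.619
v -0.571 0.102 -1.428
v -0.497 0.189 -1.219
v -0.501 0.324 -1.023
v -0.581 0.489 -0.871
f 1 12 6
f 1 6 2
f 1 2 8
f 1 8 11
f 1 11 12
f 2 6 10
f 6 12 5
f 12 11 3
f 11 8 7
f 8 2 9
f 4 10 5
f 4 5 3
f 4 3 7
f 4 7 9
f 4 9 10
f 5 10 6
f 3 5 12
f 7 3 11
f 9 7 8
f 10 9 2
f 14 16 13
f 17 14 13
f 13 16 15
f 15 17 13
f 14 20 16
f 18 14 17
f 18 20 14
f 16 20 15
f 19 17 15
f 15 20 19
f 19 18 17
f 20 18 19
f 22 21 24
f 22 24 23
f 24 21 25
f 24 25 23
f 25 21 26
f 25 26 23
f 26 21 27
f 26 27 23
f 27 21 28
f 27 28 23
f 28 21 29
f 28 29 23
f 29 21 30
f 29 30 23
f 30 21 31
f 30 31 23
f 31 21 32
f 31 32 23
f 32 21 22
f 32 22 23
f 34 33 36
f 34 36 35
f 36 33 37
f 36 37 35
f 37 33 38
f 37 38 35
f 38 33 39
f 38 39 35
f 39 33 40
f 39 40 35
f 40 33 41
f 40 41 35
f 41 33 42
f 41 42 35
f 42 33 43
f 42 43 35
f 43 33 44
f 43 44 35
f 44 33 45
f 44 45 35
f 45 33 46
f 45 46 35
f 46 33 47
f 46 47 35
f 47 33 48
f 47 48 35
f 48 33 49
f 48 49 35
f 49 33 50
f 49 50 35
f 50 33 34
f 50 34 35



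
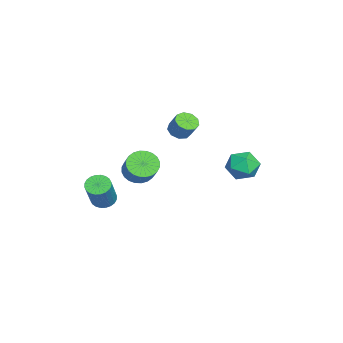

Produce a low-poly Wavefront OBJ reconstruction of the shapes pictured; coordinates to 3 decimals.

v 2.929 -3.258 -2.581
v 3.256 -3.813 -2.855
v 4.418 -3.958 -1.172
v 4.091 -3.402 -0.899
v 3.413 -3.609 -2.945
v 4.575 -3.753 -1.263
v 3.496 -3.352 -2.981
v 4.658 -3.496 -1.298
v 3.493 -3.08 -2.956
v 4.655 -3.224 -1.273
v 3.404 -2.835 -2.873
v 4.566 -2.979 -1.191
v 3.243 -2.654 -2.746
v 4.405 -2.799 -1.064
v 3.034 -2.566 -2.595
v 4.196 -2.71 -0.912
v 2.809 -2.583 -2.441
v 3.971 -2.727 -0.758
v 2.602 -2.702 -2.308
v 3.764 -2.847 -0.625
v 2.445 -2.907 -2.217
v 3.607 -3.051 -0.535
v 2.362 -3.164 -2.182
v 3.524 -3.308 -0.499
v 2.365 -3.436 -2.207
v 3.527 -3.58 -0.524
v 2.454 -3.681 -2.289
v 3.616 -3.825 -0.607
v 2.615 -3.861 -2.416
v 3.777 -4.006 -0.734
v 2.824 -3.95 -2.568
v 3.986 -4.094 -0.885
v 3.049 -3.933 -2.722
v 4.211 -4.077 -1.039
v -3.089 0.26 -0.599
v -2.691 0.688 -1.003
v -2.193 1.147 -0.024
v -2.591 0.72 0.379
v -3.11 0.907 -0.892
v -2.612 1.366 0.087
v -3.519 0.823 -0.645
v -3.022 1.282 0.334
v -3.727 0.476 -0.376
v -3.23 0.935 0.603
v -3.637 0.028 -0.212
v -3.139 0.487 0.767
v -3.29 -0.311 -0.229
v -2.792 0.148 0.75
v -2.849 -0.383 -0.419
v -2.351 0.076 0.559
v -2.52 -0.154 -0.694
v -2.022 0.305 0.285
v -2.458 0.269 -0.924
v -1.96 0.728 0.054
v -1.816 4.127 -1.459
v -1.167 4.753 -2
v -1.413 2.827 -2.48
v -0.764 3.453 -3.021
v -0.527 3.177 -2.034
v -0.776 3.98 -1.403
v -1.804 3.6 -3.077
v -2.053 4.403 -2.446
v -1.159 4.427 -2.999
v -0.37 4.165 -2.355
v -2.21 3.415 -2.125
v -1.421 3.153 -1.481
v -1.759 -1.877 -3.087
v -1.078 -2.003 -3.707
v 0.001 -1.649 -2.593
v -0.681 -1.523 -1.973
v -1.149 -1.65 -3.75
v -0.07 -1.296 -2.637
v -1.313 -1.331 -3.693
v -0.234 -0.978 -2.579
v -1.544 -1.095 -3.543
v -0.466 -0.742 -2.43
v -1.809 -0.979 -3.324
v -0.73 -0.625 -2.21
v -2.066 -0.999 -3.068
v -0.987 -0.645 -1.955
v -2.276 -1.153 -2.816
v -1.197 -0.799 -1.702
v -2.408 -1.417 -2.604
v -1.329 -1.063 -1.491
v -2.441 -1.751 -2.467
v -1.362 -1.397 -1.353
v -2.37 -2.104 -2.423
v -1.291 -1.75 -1.31
v -2.206 -2.422 -2.481
v -1.127 -2.069 -1.367
v -1.974 -2.658 -2.63
v -0.896 -2.305 -1.517
v -1.71 -2.775 -2.85
v -0.631 -2.421 -1.736
v -1.453 -2.755 -3.105
v -0.374 -2.401 -1.992
v -1.243 -2.601 -3.358
v -0.164 -2.247 -2.244
v -1.111 -2.337 -3.569
v -0.032 -1.983 -2.456
f 2 1 5
f 2 5 3
f 3 5 6
f 3 6 4
f 5 1 7
f 5 7 6
f 6 7 8
f 6 8 4
f 7 1 9
f 7 9 8
f 8 9 10
f 8 10 4
f 9 1 11
f 9 11 10
f 10 11 12
f 10 12 4
f 11 1 13
f 11 13 12
f 12 13 14
f 12 14 4
f 13 1 15
f 13 15 14
f 14 15 16
f 14 16 4
f 15 1 17
f 15 17 16
f 16 17 18
f 16 18 4
f 17 1 19
f 17 19 18
f 18 19 20
f 18 20 4
f 19 1 21
f 19 21 20
f 20 21 22
f 20 22 4
f 21 1 23
f 21 23 22
f 22 23 24
f 22 24 4
f 23 1 25
f 23 25 24
f 24 25 26
f 24 26 4
f 25 1 27
f 25 27 26
f 26 27 28
f 26 28 4
f 27 1 29
f 27 29 28
f 28 29 30
f 28 30 4
f 29 1 31
f 29 31 30
f 30 31 32
f 30 32 4
f 31 1 33
f 31 33 32
f 32 33 34
f 32 34 4
f 33 1 2
f 33 2 34
f 34 2 3
f 34 3 4
f 36 35 39
f 36 39 37
f 37 39 40
f 37 40 38
f 39 35 41
f 39 41 40
f 40 41 42
f 40 42 38
f 41 35 43
f 41 43 42
f 42 43 44
f 42 44 38
f 43 35 45
f 43 45 44
f 44 45 46
f 44 46 38
f 45 35 47
f 45 47 46
f 46 47 48
f 46 48 38
f 47 35 49
f 47 49 48
f 48 49 50
f 48 50 38
f 49 35 51
f 49 51 50
f 50 51 52
f 50 52 38
f 51 35 53
f 51 53 52
f 52 53 54
f 52 54 38
f 53 35 36
f 53 36 54
f 54 36 37
f 54 37 38
f 55 66 60
f 55 60 56
f 55 56 62
f 55 62 65
f 55 65 66
f 56 60 64
f 60 66 59
f 66 65 57
f 65 62 61
f 62 56 63
f 58 64 59
f 58 59 57
f 58 57 61
f 58 61 63
f 58 63 64
f 59 64 60
f 57 59 66
f 61 57 65
f 63 61 62
f 64 63 56
f 68 67 71
f 68 71 69
f 69 71 72
f 69 72 70
f 71 67 73
f 71 73 72
f 72 73 74
f 72 74 70
f 73 67 75
f 73 75 74
f 74 75 76
f 74 76 70
f 75 67 77
f 75 77 76
f 76 77 78
f 76 78 70
f 77 67 79
f 77 79 78
f 78 79 80
f 78 80 70
f 79 67 81
f 79 81 80
f 80 81 82
f 80 82 70
f 81 67 83
f 81 83 82
f 82 83 84
f 82 84 70
f 83 67 85
f 83 85 84
f 84 85 86
f 84 86 70
f 85 67 87
f 85 87 86
f 86 87 88
f 86 88 70
f 87 67 89
f 87 89 88
f 88 89 90
f 88 90 70
f 89 67 91
f 89 91 90
f 90 91 92
f 90 92 70
f 91 67 93
f 91 93 92
f 92 93 94
f 92 94 70
f 93 67 95
f 93 95 94
f 94 95 96
f 94 96 70
f 95 67 97
f 95 97 96
f 96 97 98
f 96 98 70
f 97 67 99
f 97 99 98
f 98 99 100
f 98 100 70
f 99 67 68
f 99 68 100
f 100 68 69
f 100 69 70



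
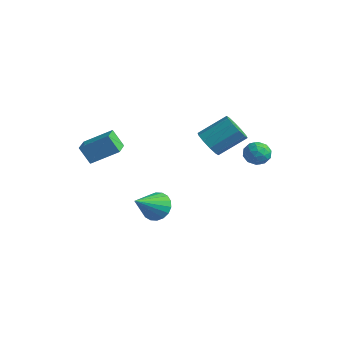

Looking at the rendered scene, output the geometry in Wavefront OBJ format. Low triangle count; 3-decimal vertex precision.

v 1.444 -1.685 -1.042
v 2.243 -1.903 -1.464
v 1.596 -3.295 0.082
v 2.368 -1.67 -1.146
v 2.309 -1.439 -0.807
v 2.08 -1.257 -0.515
v 1.724 -1.159 -0.327
v 1.313 -1.166 -0.281
v 0.927 -1.276 -0.386
v 0.644 -1.466 -0.62
v 0.52 -1.7 -0.938
v 0.578 -1.93 -1.277
v 0.808 -2.113 -1.569
v 1.163 -2.21 -1.757
v 1.575 -2.203 -1.803
v 1.96 -2.094 -1.698
v 0.902 2.421 1.858
v 1.61 1.881 2.047
v 2.365 3.259 3.152
v 1.658 3.799 2.962
v 1.737 2.18 1.588
v 2.492 3.557 2.693
v 1.546 2.571 1.232
v 2.301 3.948 2.336
v 1.109 2.904 1.115
v 1.864 4.282 2.219
v 0.593 3.054 1.281
v 1.348 4.431 2.386
v 0.195 2.961 1.668
v 0.95 4.339 2.773
v 0.068 2.663 2.127
v 0.823 4.04 3.232
v 0.259 2.272 2.484
v 1.014 3.649 3.588
v 0.696 1.938 2.601
v 1.451 3.316 3.705
v 1.212 1.789 2.434
v 1.967 3.166 3.539
v 3.239 3.688 1.48
v 3.957 3.963 1.697
v 3.403 2.657 2.243
v 4.121 2.932 2.46
v 3.459 3.312 2.697
v 3.358 3.949 2.226
v 4.002 2.671 1.714
v 3.901 3.308 1.243
v 4.429 3.334 1.842
v 4.094 3.73 2.449
v 3.266 2.89 1.491
v 2.931 3.286 2.098
v 3.584 3.916 1.522
v 3.776 2.704 2.418
v 3.387 2.928 2.558
v 3.81 3.089 2.686
v 3.232 3.908 1.832
v 3.654 4.069 1.96
v 3.361 3.687 2.548
v 3.706 2.551 1.98
v 4.128 2.712 2.108
v 3.55 3.531 1.254
v 3.973 3.692 1.382
v 3.999 2.933 1.392
v 4.283 3.708 1.734
v 4.379 3.102 2.183
v 4.309 2.948 1.744
v 4.25 3.323 1.467
v 4.086 3.941 2.091
v 4.182 3.335 2.54
v 3.794 3.558 2.679
v 3.734 3.933 2.402
v 4.363 3.571 2.176
v 3.178 3.285 1.4
v 3.274 2.679 1.849
v 3.626 2.687 1.538
v 3.566 3.062 1.261
v 2.981 3.518 1.757
v 3.077 2.912 2.206
v 3.11 3.297 2.473
v 3.051 3.672 2.196
v 2.997 3.049 1.764
v -1.586 -4.27 3.007
v -0.554 -3.169 3.893
v -2.442 -3.258 2.747
v -1.41 -2.157 3.633
v -0.99 -4.023 2.007
v 0.042 -2.922 2.893
v -1.846 -3.011 1.747
v -0.814 -1.91 2.633
f 2 1 4
f 2 4 3
f 4 1 5
f 4 5 3
f 5 1 6
f 5 6 3
f 6 1 7
f 6 7 3
f 7 1 8
f 7 8 3
f 8 1 9
f 8 9 3
f 9 1 10
f 9 10 3
f 10 1 11
f 10 11 3
f 11 1 12
f 11 12 3
f 12 1 13
f 12 13 3
f 13 1 14
f 13 14 3
f 14 1 15
f 14 15 3
f 15 1 16
f 15 16 3
f 16 1 2
f 16 2 3
f 18 17 21
f 18 21 19
f 19 21 22
f 19 22 20
f 21 17 23
f 21 23 22
f 22 23 24
f 22 24 20
f 23 17 25
f 23 25 24
f 24 25 26
f 24 26 20
f 25 17 27
f 25 27 26
f 26 27 28
f 26 28 20
f 27 17 29
f 27 29 28
f 28 29 30
f 28 30 20
f 29 17 31
f 29 31 30
f 30 31 32
f 30 32 20
f 31 17 33
f 31 33 32
f 32 33 34
f 32 34 20
f 33 17 35
f 33 35 34
f 34 35 36
f 34 36 20
f 35 17 37
f 35 37 36
f 36 37 38
f 36 38 20
f 37 17 18
f 37 18 38
f 38 18 19
f 38 19 20
f 39 76 55
f 76 50 79
f 55 79 44
f 76 79 55
f 39 55 51
f 55 44 56
f 51 56 40
f 55 56 51
f 39 51 60
f 51 40 61
f 60 61 46
f 51 61 60
f 39 60 72
f 60 46 75
f 72 75 49
f 60 75 72
f 39 72 76
f 72 49 80
f 76 80 50
f 72 80 76
f 40 56 67
f 56 44 70
f 67 70 48
f 56 70 67
f 44 79 57
f 79 50 78
f 57 78 43
f 79 78 57
f 50 80 77
f 80 49 73
f 77 73 41
f 80 73 77
f 49 75 74
f 75 46 62
f 74 62 45
f 75 62 74
f 46 61 66
f 61 40 63
f 66 63 47
f 61 63 66
f 42 68 54
f 68 48 69
f 54 69 43
f 68 69 54
f 42 54 52
f 54 43 53
f 52 53 41
f 54 53 52
f 42 52 59
f 52 41 58
f 59 58 45
f 52 58 59
f 42 59 64
f 59 45 65
f 64 65 47
f 59 65 64
f 42 64 68
f 64 47 71
f 68 71 48
f 64 71 68
f 43 69 57
f 69 48 70
f 57 70 44
f 69 70 57
f 41 53 77
f 53 43 78
f 77 78 50
f 53 78 77
f 45 58 74
f 58 41 73
f 74 73 49
f 58 73 74
f 47 65 66
f 65 45 62
f 66 62 46
f 65 62 66
f 48 71 67
f 71 47 63
f 67 63 40
f 71 63 67
f 82 84 81
f 85 82 81
f 81 84 83
f 83 85 81
f 82 88 84
f 86 82 85
f 86 88 82
f 84 88 83
f 87 85 83
f 83 88 87
f 87 86 85
f 88 86 87



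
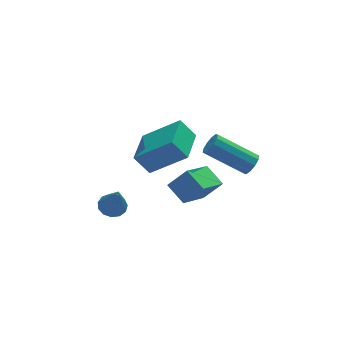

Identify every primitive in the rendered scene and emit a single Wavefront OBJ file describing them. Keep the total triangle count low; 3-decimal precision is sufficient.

v -3.542 0.528 -3.621
v -3.197 0.967 -3.431
v -3.478 -0.128 -2.219
v -3.51 1.062 -3.373
v -3.833 0.988 -3.393
v -4.064 0.767 -3.486
v -4.129 0.471 -3.622
v -4.007 0.193 -3.758
v -3.738 0.021 -3.85
v -3.406 0.01 -3.87
v -3.117 0.164 -3.811
v -2.963 0.434 -3.692
v -2.993 0.733 -3.55
v -1.198 -1.112 -2.715
v -1.571 -0.278 -2.218
v -0.012 -0.025 -3.648
v -0.385 0.809 -3.151
v -0.455 -1.249 -1.929
v -0.828 -0.415 -1.432
v 0.731 -0.162 -2.862
v 0.358 0.672 -2.365
v 2.053 0.229 -2.357
v 2.398 0.565 -2.136
v 0.953 1.367 -1.101
v 0.607 1.031 -1.323
v 2.28 0.705 -2.408
v 0.835 1.507 -1.373
v 2.076 0.663 -2.661
v 0.631 1.465 -1.626
v 1.863 0.455 -2.798
v 0.418 1.257 -1.763
v 1.722 0.161 -2.766
v 0.277 0.963 -1.731
v 1.707 -0.107 -2.579
v 0.262 0.695 -1.544
v 1.825 -0.247 -2.307
v 0.38 0.555 -1.272
v 2.029 -0.205 -2.054
v 0.584 0.597 -1.019
v 2.242 0.003 -1.917
v 0.797 0.805 -0.882
v 2.383 0.297 -1.949
v 0.938 1.099 -0.914
v -2.411 1.391 -1.709
v -1.079 0.679 -0.524
v -1.588 2.867 -1.746
v -0.256 2.154 -0.561
v -1.864 1.066 -2.519
v -0.532 0.353 -1.334
v -1.041 2.541 -2.556
v 0.291 1.829 -1.371
f 2 1 4
f 2 4 3
f 4 1 5
f 4 5 3
f 5 1 6
f 5 6 3
f 6 1 7
f 6 7 3
f 7 1 8
f 7 8 3
f 8 1 9
f 8 9 3
f 9 1 10
f 9 10 3
f 10 1 11
f 10 11 3
f 11 1 12
f 11 12 3
f 12 1 13
f 12 13 3
f 13 1 2
f 13 2 3
f 15 17 14
f 18 15 14
f 14 17 16
f 16 18 14
f 15 21 17
f 19 15 18
f 19 21 15
f 17 21 16
f 20 18 16
f 16 21 20
f 20 19 18
f 21 19 20
f 23 22 26
f 23 26 24
f 24 26 27
f 24 27 25
f 26 22 28
f 26 28 27
f 27 28 29
f 27 29 25
f 28 22 30
f 28 30 29
f 29 30 31
f 29 31 25
f 30 22 32
f 30 32 31
f 31 32 33
f 31 33 25
f 32 22 34
f 32 34 33
f 33 34 35
f 33 35 25
f 34 22 36
f 34 36 35
f 35 36 37
f 35 37 25
f 36 22 38
f 36 38 37
f 37 38 39
f 37 39 25
f 38 22 40
f 38 40 39
f 39 40 41
f 39 41 25
f 40 22 42
f 40 42 41
f 41 42 43
f 41 43 25
f 42 22 23
f 42 23 43
f 43 23 24
f 43 24 25
f 45 47 44
f 48 45 44
f 44 47 46
f 46 48 44
f 45 51 47
f 49 45 48
f 49 51 45
f 47 51 46
f 50 48 46
f 46 51 50
f 50 49 48
f 51 49 50



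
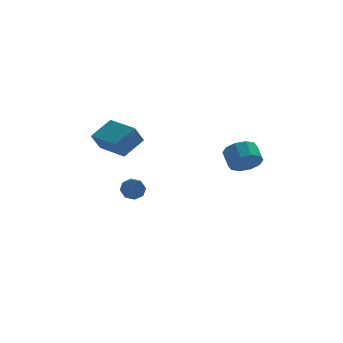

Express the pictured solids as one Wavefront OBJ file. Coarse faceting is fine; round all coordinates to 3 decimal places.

v 3.478 -2.6 1.326
v 4.361 -2.489 1.457
v 4.166 -1.629 2.045
v 3.282 -1.74 1.914
v 4.219 -2.208 0.998
v 4.023 -1.348 1.587
v 3.793 -2.076 0.665
v 3.598 -1.216 1.254
v 3.247 -2.145 0.584
v 3.052 -1.285 1.173
v 2.789 -2.387 0.787
v 2.594 -1.527 1.375
v 2.594 -2.711 1.195
v 2.399 -1.851 1.783
v 2.737 -2.992 1.653
v 2.541 -2.132 2.242
v 3.162 -3.124 1.986
v 2.967 -2.264 2.575
v 3.708 -3.055 2.067
v 3.513 -2.195 2.656
v 4.166 -2.813 1.865
v 3.971 -1.953 2.453
v -1.948 0.457 -1.6
v -1.529 0.622 -1.131
v -1.573 -0.572 -0.671
v -1.992 -0.737 -1.14
v -2.003 0.691 -0.996
v -2.047 -0.503 -0.537
v -2.444 0.624 -1.215
v -2.489 -0.57 -0.755
v -2.595 0.458 -1.659
v -2.639 -0.736 -1.2
v -2.367 0.292 -2.069
v -2.411 -0.902 -1.609
v -1.893 0.223 -2.203
v -1.937 -0.971 -1.744
v -1.451 0.29 -1.985
v -1.496 -0.904 -1.525
v -1.301 0.456 -1.54
v -1.345 -0.738 -1.081
v -2.924 -1.669 2.437
v -1.889 -0.897 3.22
v -4.058 -0.183 2.471
v -3.024 0.589 3.254
v -2.456 -1.289 1.446
v -1.422 -0.517 2.229
v -3.591 0.197 1.48
v -2.556 0.969 2.263
f 2 1 5
f 2 5 3
f 3 5 6
f 3 6 4
f 5 1 7
f 5 7 6
f 6 7 8
f 6 8 4
f 7 1 9
f 7 9 8
f 8 9 10
f 8 10 4
f 9 1 11
f 9 11 10
f 10 11 12
f 10 12 4
f 11 1 13
f 11 13 12
f 12 13 14
f 12 14 4
f 13 1 15
f 13 15 14
f 14 15 16
f 14 16 4
f 15 1 17
f 15 17 16
f 16 17 18
f 16 18 4
f 17 1 19
f 17 19 18
f 18 19 20
f 18 20 4
f 19 1 21
f 19 21 20
f 20 21 22
f 20 22 4
f 21 1 2
f 21 2 22
f 22 2 3
f 22 3 4
f 24 23 27
f 24 27 25
f 25 27 28
f 25 28 26
f 27 23 29
f 27 29 28
f 28 29 30
f 28 30 26
f 29 23 31
f 29 31 30
f 30 31 32
f 30 32 26
f 31 23 33
f 31 33 32
f 32 33 34
f 32 34 26
f 33 23 35
f 33 35 34
f 34 35 36
f 34 36 26
f 35 23 37
f 35 37 36
f 36 37 38
f 36 38 26
f 37 23 39
f 37 39 38
f 38 39 40
f 38 40 26
f 39 23 24
f 39 24 40
f 40 24 25
f 40 25 26
f 42 44 41
f 45 42 41
f 41 44 43
f 43 45 41
f 42 48 44
f 46 42 45
f 46 48 42
f 44 48 43
f 47 45 43
f 43 48 47
f 47 46 45
f 48 46 47



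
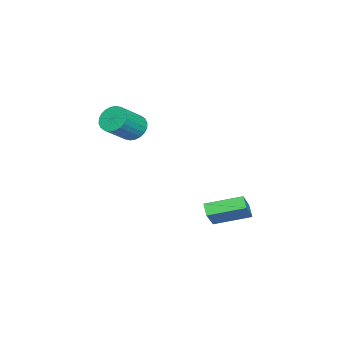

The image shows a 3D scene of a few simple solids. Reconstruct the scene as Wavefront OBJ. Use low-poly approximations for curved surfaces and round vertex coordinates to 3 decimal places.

v -3.309 2.572 -4.513
v -1.903 2.633 -3.134
v -3.95 4.556 -3.947
v -2.544 4.617 -2.569
v -2.776 2.903 -5.071
v -1.37 2.964 -3.693
v -3.417 4.887 -4.506
v -2.011 4.948 -3.127
v -2.071 -1.292 1.88
v -1.495 -1.277 1.202
v -0.112 -1.932 2.362
v -0.689 -1.948 3.04
v -1.454 -0.958 1.333
v -0.071 -1.613 2.493
v -1.507 -0.69 1.548
v -0.124 -1.345 2.708
v -1.645 -0.514 1.813
v -0.263 -1.169 2.973
v -1.849 -0.456 2.088
v -0.467 -1.111 3.248
v -2.087 -0.526 2.331
v -0.704 -1.181 3.492
v -2.322 -0.712 2.506
v -0.939 -1.367 3.667
v -2.519 -0.987 2.586
v -1.136 -1.642 3.746
v -2.648 -1.308 2.558
v -1.265 -1.963 3.718
v -2.689 -1.627 2.427
v -1.306 -2.282 3.587
v -2.636 -1.895 2.212
v -1.253 -2.55 3.372
v -2.497 -2.071 1.947
v -1.115 -2.726 3.107
v -2.293 -2.129 1.672
v -0.911 -2.784 2.832
v -2.056 -2.059 1.428
v -0.673 -2.714 2.589
v -1.821 -1.873 1.253
v -0.438 -2.528 2.414
v -1.624 -1.598 1.174
v -0.241 -2.253 2.334
f 2 4 1
f 5 2 1
f 1 4 3
f 3 5 1
f 2 8 4
f 6 2 5
f 6 8 2
f 4 8 3
f 7 5 3
f 3 8 7
f 7 6 5
f 8 6 7
f 10 9 13
f 10 13 11
f 11 13 14
f 11 14 12
f 13 9 15
f 13 15 14
f 14 15 16
f 14 16 12
f 15 9 17
f 15 17 16
f 16 17 18
f 16 18 12
f 17 9 19
f 17 19 18
f 18 19 20
f 18 20 12
f 19 9 21
f 19 21 20
f 20 21 22
f 20 22 12
f 21 9 23
f 21 23 22
f 22 23 24
f 22 24 12
f 23 9 25
f 23 25 24
f 24 25 26
f 24 26 12
f 25 9 27
f 25 27 26
f 26 27 28
f 26 28 12
f 27 9 29
f 27 29 28
f 28 29 30
f 28 30 12
f 29 9 31
f 29 31 30
f 30 31 32
f 30 32 12
f 31 9 33
f 31 33 32
f 32 33 34
f 32 34 12
f 33 9 35
f 33 35 34
f 34 35 36
f 34 36 12
f 35 9 37
f 35 37 36
f 36 37 38
f 36 38 12
f 37 9 39
f 37 39 38
f 38 39 40
f 38 40 12
f 39 9 41
f 39 41 40
f 40 41 42
f 40 42 12
f 41 9 10
f 41 10 42
f 42 10 11
f 42 11 12



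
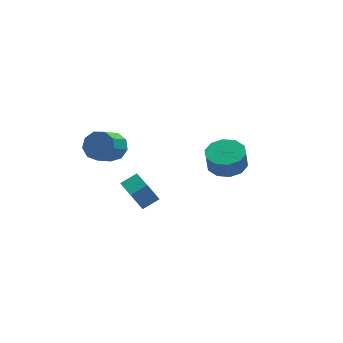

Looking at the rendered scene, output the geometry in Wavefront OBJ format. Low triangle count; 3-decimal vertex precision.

v 2.289 0.664 1.114
v 3.008 1.378 1.344
v 2.851 1.191 2.416
v 2.131 0.476 2.186
v 2.438 1.673 1.312
v 2.281 1.486 2.384
v 1.811 1.583 1.204
v 1.654 1.396 2.277
v 1.366 1.141 1.062
v 1.209 0.954 2.134
v 1.274 0.517 0.94
v 1.117 0.33 2.012
v 1.569 -0.051 0.884
v 1.412 -0.238 1.956
v 2.139 -0.346 0.916
v 1.982 -0.533 1.988
v 2.766 -0.256 1.023
v 2.609 -0.443 2.096
v 3.211 0.186 1.166
v 3.054 -0.001 2.238
v 3.303 0.81 1.288
v 3.146 0.623 2.36
v -3.18 2.317 2.21
v -2.481 2.164 2.722
v -3.321 1.27 3.602
v -4.02 1.423 3.09
v -2.782 2.645 2.923
v -3.622 1.751 3.803
v -3.269 2.972 2.791
v -4.109 2.078 3.671
v -3.714 2.993 2.386
v -4.555 2.099 3.266
v -3.91 2.698 1.9
v -4.75 1.804 2.78
v -3.763 2.224 1.558
v -4.604 1.33 2.438
v -3.344 1.794 1.522
v -4.185 0.9 2.402
v -2.848 1.608 1.807
v -3.688 0.714 2.687
v -2.507 1.754 2.281
v -3.347 0.86 3.161
v -3.866 -2.851 3.492
v -3.779 -4.673 4.024
v -3.039 -2.69 3.909
v -2.952 -4.512 4.442
v -3.368 -3.088 2.598
v -3.281 -4.91 3.131
v -2.541 -2.927 3.016
v -2.454 -4.749 3.548
f 2 1 5
f 2 5 3
f 3 5 6
f 3 6 4
f 5 1 7
f 5 7 6
f 6 7 8
f 6 8 4
f 7 1 9
f 7 9 8
f 8 9 10
f 8 10 4
f 9 1 11
f 9 11 10
f 10 11 12
f 10 12 4
f 11 1 13
f 11 13 12
f 12 13 14
f 12 14 4
f 13 1 15
f 13 15 14
f 14 15 16
f 14 16 4
f 15 1 17
f 15 17 16
f 16 17 18
f 16 18 4
f 17 1 19
f 17 19 18
f 18 19 20
f 18 20 4
f 19 1 21
f 19 21 20
f 20 21 22
f 20 22 4
f 21 1 2
f 21 2 22
f 22 2 3
f 22 3 4
f 24 23 27
f 24 27 25
f 25 27 28
f 25 28 26
f 27 23 29
f 27 29 28
f 28 29 30
f 28 30 26
f 29 23 31
f 29 31 30
f 30 31 32
f 30 32 26
f 31 23 33
f 31 33 32
f 32 33 34
f 32 34 26
f 33 23 35
f 33 35 34
f 34 35 36
f 34 36 26
f 35 23 37
f 35 37 36
f 36 37 38
f 36 38 26
f 37 23 39
f 37 39 38
f 38 39 40
f 38 40 26
f 39 23 41
f 39 41 40
f 40 41 42
f 40 42 26
f 41 23 24
f 41 24 42
f 42 24 25
f 42 25 26
f 44 46 43
f 47 44 43
f 43 46 45
f 45 47 43
f 44 50 46
f 48 44 47
f 48 50 44
f 46 50 45
f 49 47 45
f 45 50 49
f 49 48 47
f 50 48 49



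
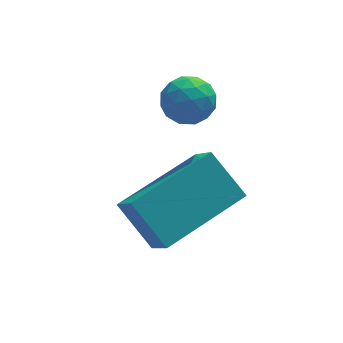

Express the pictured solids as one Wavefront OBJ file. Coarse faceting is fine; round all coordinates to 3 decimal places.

v 1.865 -2.759 1.041
v 2.007 -3.501 1.826
v 3.761 -1.923 1.487
v 3.904 -2.665 2.272
v 2.416 -3.555 0.188
v 2.559 -4.297 0.973
v 4.313 -2.719 0.634
v 4.455 -3.461 1.419
v 3.252 -1.161 3
v 3.872 -1.018 2.919
v 3.508 -2.142 3.221
v 4.128 -1.999 3.14
v 3.806 -1.76 3.641
v 3.648 -1.154 3.504
v 3.732 -2.006 2.636
v 3.574 -1.4 2.499
v 4.168 -1.54 2.694
v 4.215 -1.388 3.315
v 3.165 -1.772 2.825
v 3.212 -1.62 3.446
v 3.54 -1.003 2.94
v 3.84 -2.157 3.2
v 3.651 -2.016 3.495
v 4.016 -1.932 3.447
v 3.408 -1.083 3.284
v 3.773 -0.999 3.236
v 3.734 -1.435 3.661
v 3.607 -2.161 2.904
v 3.972 -2.077 2.856
v 3.364 -1.228 2.693
v 3.729 -1.144 2.645
v 3.646 -1.725 2.479
v 4.078 -1.226 2.76
v 4.229 -1.803 2.89
v 3.996 -1.807 2.594
v 3.903 -1.451 2.513
v 4.105 -1.137 3.125
v 4.256 -1.713 3.255
v 4.067 -1.573 3.55
v 3.974 -1.216 3.469
v 4.28 -1.444 2.993
v 3.124 -1.447 2.885
v 3.275 -2.023 3.015
v 3.406 -1.944 2.671
v 3.313 -1.587 2.59
v 3.151 -1.357 3.25
v 3.302 -1.934 3.38
v 3.477 -1.709 3.627
v 3.384 -1.353 3.546
v 3.1 -1.716 3.147
f 2 4 1
f 5 2 1
f 1 4 3
f 3 5 1
f 2 8 4
f 6 2 5
f 6 8 2
f 4 8 3
f 7 5 3
f 3 8 7
f 7 6 5
f 8 6 7
f 9 46 25
f 46 20 49
f 25 49 14
f 46 49 25
f 9 25 21
f 25 14 26
f 21 26 10
f 25 26 21
f 9 21 30
f 21 10 31
f 30 31 16
f 21 31 30
f 9 30 42
f 30 16 45
f 42 45 19
f 30 45 42
f 9 42 46
f 42 19 50
f 46 50 20
f 42 50 46
f 10 26 37
f 26 14 40
f 37 40 18
f 26 40 37
f 14 49 27
f 49 20 48
f 27 48 13
f 49 48 27
f 20 50 47
f 50 19 43
f 47 43 11
f 50 43 47
f 19 45 44
f 45 16 32
f 44 32 15
f 45 32 44
f 16 31 36
f 31 10 33
f 36 33 17
f 31 33 36
f 12 38 24
f 38 18 39
f 24 39 13
f 38 39 24
f 12 24 22
f 24 13 23
f 22 23 11
f 24 23 22
f 12 22 29
f 22 11 28
f 29 28 15
f 22 28 29
f 12 29 34
f 29 15 35
f 34 35 17
f 29 35 34
f 12 34 38
f 34 17 41
f 38 41 18
f 34 41 38
f 13 39 27
f 39 18 40
f 27 40 14
f 39 40 27
f 11 23 47
f 23 13 48
f 47 48 20
f 23 48 47
f 15 28 44
f 28 11 43
f 44 43 19
f 28 43 44
f 17 35 36
f 35 15 32
f 36 32 16
f 35 32 36
f 18 41 37
f 41 17 33
f 37 33 10
f 41 33 37



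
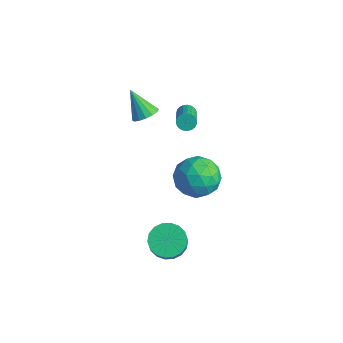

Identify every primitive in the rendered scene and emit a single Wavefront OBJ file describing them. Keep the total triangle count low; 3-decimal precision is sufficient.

v -0.182 1.904 1.04
v 0.976 2.252 1.198
v 0.424 0.068 0.642
v 1.582 0.416 0.8
v 0.825 0.364 1.755
v 0.451 1.499 2.001
v 0.949 0.821 -0.161
v 0.575 1.956 0.085
v 1.675 1.583 0.456
v 1.599 1.3 1.64
v -0.199 1.02 0.2
v -0.275 0.737 1.384
v 0.344 2.239 1.154
v 1.056 0.081 0.686
v 0.611 0.051 1.247
v 1.292 0.255 1.34
v 0.035 1.796 1.626
v 0.716 2.001 1.719
v 0.627 0.891 2.046
v 0.684 0.319 0.121
v 1.365 0.524 0.214
v 0.108 2.065 0.5
v 0.789 2.269 0.593
v 0.773 1.429 -0.206
v 1.436 2.05 0.811
v 1.792 0.971 0.577
v 1.42 1.209 0.012
v 1.2 1.876 0.156
v 1.39 1.884 1.507
v 1.747 0.805 1.273
v 1.302 0.775 1.834
v 1.082 1.442 1.979
v 1.802 1.491 1.07
v -0.347 1.515 0.567
v 0.01 0.436 0.333
v 0.318 0.878 -0.139
v 0.098 1.545 0.006
v -0.392 1.349 1.263
v -0.036 0.27 1.029
v 0.2 0.444 1.684
v -0.02 1.111 1.828
v -0.402 0.829 0.77
v 0.913 -0.82 -2.914
v 1.411 -1.429 -3.446
v 1.944 -1.91 -2.399
v 1.447 -1.3 -1.866
v 1.667 -1.094 -3.423
v 2.2 -1.574 -2.375
v 1.774 -0.704 -3.299
v 2.307 -1.184 -2.251
v 1.711 -0.337 -3.098
v 2.244 -0.818 -2.05
v 1.489 -0.066 -2.861
v 2.022 -0.546 -1.813
v 1.154 0.056 -2.635
v 1.687 -0.424 -1.587
v 0.771 0.004 -2.464
v 1.304 -0.476 -1.416
v 0.416 -0.21 -2.381
v 0.949 -0.691 -1.334
v 0.16 -0.546 -2.405
v 0.693 -1.026 -1.357
v 0.053 -0.936 -2.529
v 0.586 -1.416 -1.481
v 0.116 -1.302 -2.73
v 0.649 -1.783 -1.682
v 0.338 -1.574 -2.967
v 0.871 -2.054 -1.919
v 0.673 -1.696 -3.193
v 1.206 -2.176 -2.145
v 1.056 -1.644 -3.364
v 1.589 -2.124 -2.316
v -3.295 3.885 0.974
v -2.903 4.101 0.73
v -1.532 2.93 1.902
v -1.925 2.715 2.146
v -2.931 4.232 0.894
v -1.56 3.062 2.066
v -3.021 4.304 1.072
v -1.65 3.134 2.244
v -3.16 4.303 1.232
v -1.789 3.133 2.404
v -3.321 4.23 1.349
v -1.95 3.06 2.521
v -3.478 4.097 1.4
v -2.107 2.927 2.572
v -3.604 3.928 1.378
v -2.233 2.758 2.55
v -3.676 3.751 1.286
v -2.305 2.581 2.458
v -3.683 3.597 1.14
v -2.312 2.427 2.312
v -3.622 3.494 0.965
v -2.251 2.323 2.137
v -3.505 3.457 0.792
v -2.134 2.287 1.964
v -3.352 3.495 0.65
v -1.981 2.325 1.822
v -3.189 3.6 0.565
v -1.818 2.43 1.737
v -3.044 3.755 0.55
v -1.673 2.584 1.722
v -2.943 3.932 0.608
v -1.572 2.761 1.78
v -2.771 0.865 3.32
v -2.214 0.847 3.761
v -3.789 0.755 4.6
v -2.297 1.204 3.725
v -2.506 1.469 3.581
v -2.787 1.573 3.367
v -3.063 1.487 3.141
v -3.26 1.234 2.962
v -3.327 0.882 2.879
v -3.244 0.526 2.914
v -3.035 0.26 3.058
v -2.755 0.156 3.272
v -2.479 0.243 3.499
v -2.281 0.496 3.678
f 1 38 17
f 38 12 41
f 17 41 6
f 38 41 17
f 1 17 13
f 17 6 18
f 13 18 2
f 17 18 13
f 1 13 22
f 13 2 23
f 22 23 8
f 13 23 22
f 1 22 34
f 22 8 37
f 34 37 11
f 22 37 34
f 1 34 38
f 34 11 42
f 38 42 12
f 34 42 38
f 2 18 29
f 18 6 32
f 29 32 10
f 18 32 29
f 6 41 19
f 41 12 40
f 19 40 5
f 41 40 19
f 12 42 39
f 42 11 35
f 39 35 3
f 42 35 39
f 11 37 36
f 37 8 24
f 36 24 7
f 37 24 36
f 8 23 28
f 23 2 25
f 28 25 9
f 23 25 28
f 4 30 16
f 30 10 31
f 16 31 5
f 30 31 16
f 4 16 14
f 16 5 15
f 14 15 3
f 16 15 14
f 4 14 21
f 14 3 20
f 21 20 7
f 14 20 21
f 4 21 26
f 21 7 27
f 26 27 9
f 21 27 26
f 4 26 30
f 26 9 33
f 30 33 10
f 26 33 30
f 5 31 19
f 31 10 32
f 19 32 6
f 31 32 19
f 3 15 39
f 15 5 40
f 39 40 12
f 15 40 39
f 7 20 36
f 20 3 35
f 36 35 11
f 20 35 36
f 9 27 28
f 27 7 24
f 28 24 8
f 27 24 28
f 10 33 29
f 33 9 25
f 29 25 2
f 33 25 29
f 44 43 47
f 44 47 45
f 45 47 48
f 45 48 46
f 47 43 49
f 47 49 48
f 48 49 50
f 48 50 46
f 49 43 51
f 49 51 50
f 50 51 52
f 50 52 46
f 51 43 53
f 51 53 52
f 52 53 54
f 52 54 46
f 53 43 55
f 53 55 54
f 54 55 56
f 54 56 46
f 55 43 57
f 55 57 56
f 56 57 58
f 56 58 46
f 57 43 59
f 57 59 58
f 58 59 60
f 58 60 46
f 59 43 61
f 59 61 60
f 60 61 62
f 60 62 46
f 61 43 63
f 61 63 62
f 62 63 64
f 62 64 46
f 63 43 65
f 63 65 64
f 64 65 66
f 64 66 46
f 65 43 67
f 65 67 66
f 66 67 68
f 66 68 46
f 67 43 69
f 67 69 68
f 68 69 70
f 68 70 46
f 69 43 71
f 69 71 70
f 70 71 72
f 70 72 46
f 71 43 44
f 71 44 72
f 72 44 45
f 72 45 46
f 74 73 77
f 74 77 75
f 75 77 78
f 75 78 76
f 77 73 79
f 77 79 78
f 78 79 80
f 78 80 76
f 79 73 81
f 79 81 80
f 80 81 82
f 80 82 76
f 81 73 83
f 81 83 82
f 82 83 84
f 82 84 76
f 83 73 85
f 83 85 84
f 84 85 86
f 84 86 76
f 85 73 87
f 85 87 86
f 86 87 88
f 86 88 76
f 87 73 89
f 87 89 88
f 88 89 90
f 88 90 76
f 89 73 91
f 89 91 90
f 90 91 92
f 90 92 76
f 91 73 93
f 91 93 92
f 92 93 94
f 92 94 76
f 93 73 95
f 93 95 94
f 94 95 96
f 94 96 76
f 95 73 97
f 95 97 96
f 96 97 98
f 96 98 76
f 97 73 99
f 97 99 98
f 98 99 100
f 98 100 76
f 99 73 101
f 99 101 100
f 100 101 102
f 100 102 76
f 101 73 103
f 101 103 102
f 102 103 104
f 102 104 76
f 103 73 74
f 103 74 104
f 104 74 75
f 104 75 76
f 106 105 108
f 106 108 107
f 108 105 109
f 108 109 107
f 109 105 110
f 109 110 107
f 110 105 111
f 110 111 107
f 111 105 112
f 111 112 107
f 112 105 113
f 112 113 107
f 113 105 114
f 113 114 107
f 114 105 115
f 114 115 107
f 115 105 116
f 115 116 107
f 116 105 117
f 116 117 107
f 117 105 118
f 117 118 107
f 118 105 106
f 118 106 107



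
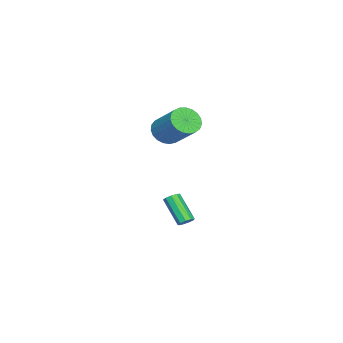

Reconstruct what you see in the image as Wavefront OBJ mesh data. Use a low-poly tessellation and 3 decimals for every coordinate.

v -1.433 -3.265 -4.146
v -1.13 -3.64 -4.277
v -1.844 -4.71 -2.865
v -2.147 -4.335 -2.734
v -0.975 -3.44 -4.047
v -1.689 -4.51 -2.635
v -1.035 -3.158 -3.863
v -1.749 -4.227 -2.451
v -1.281 -2.926 -3.812
v -1.995 -3.995 -2.4
v -1.598 -2.853 -3.917
v -2.312 -3.922 -2.505
v -1.838 -2.972 -4.129
v -2.552 -4.042 -2.717
v -1.889 -3.229 -4.349
v -2.602 -4.299 -2.937
v -1.726 -3.503 -4.474
v -2.44 -4.573 -3.062
v -1.426 -3.665 -4.446
v -2.14 -4.735 -3.034
v -1.774 -4.497 2.308
v -1.064 -4.428 1.712
v -0.095 -2.993 3.037
v -0.806 -3.063 3.632
v -1.302 -4.15 1.586
v -0.333 -2.715 2.911
v -1.622 -3.933 1.584
v -0.653 -2.498 2.909
v -1.968 -3.813 1.708
v -0.999 -2.378 3.033
v -2.281 -3.812 1.935
v -1.312 -2.377 3.26
v -2.506 -3.929 2.227
v -1.537 -2.494 3.552
v -2.605 -4.144 2.533
v -1.636 -2.71 3.857
v -2.56 -4.421 2.799
v -1.591 -2.986 4.124
v -2.379 -4.711 2.981
v -1.411 -3.276 4.306
v -2.094 -4.963 3.046
v -1.125 -3.529 4.371
v -1.754 -5.136 2.984
v -0.785 -3.701 4.308
v -1.417 -5.198 2.804
v -0.448 -3.763 4.129
v -1.142 -5.138 2.539
v -0.173 -3.704 3.864
v -0.976 -4.968 2.234
v -0.007 -3.534 3.558
v -0.948 -4.717 1.941
v 0.021 -3.282 3.266
f 2 1 5
f 2 5 3
f 3 5 6
f 3 6 4
f 5 1 7
f 5 7 6
f 6 7 8
f 6 8 4
f 7 1 9
f 7 9 8
f 8 9 10
f 8 10 4
f 9 1 11
f 9 11 10
f 10 11 12
f 10 12 4
f 11 1 13
f 11 13 12
f 12 13 14
f 12 14 4
f 13 1 15
f 13 15 14
f 14 15 16
f 14 16 4
f 15 1 17
f 15 17 16
f 16 17 18
f 16 18 4
f 17 1 19
f 17 19 18
f 18 19 20
f 18 20 4
f 19 1 2
f 19 2 20
f 20 2 3
f 20 3 4
f 22 21 25
f 22 25 23
f 23 25 26
f 23 26 24
f 25 21 27
f 25 27 26
f 26 27 28
f 26 28 24
f 27 21 29
f 27 29 28
f 28 29 30
f 28 30 24
f 29 21 31
f 29 31 30
f 30 31 32
f 30 32 24
f 31 21 33
f 31 33 32
f 32 33 34
f 32 34 24
f 33 21 35
f 33 35 34
f 34 35 36
f 34 36 24
f 35 21 37
f 35 37 36
f 36 37 38
f 36 38 24
f 37 21 39
f 37 39 38
f 38 39 40
f 38 40 24
f 39 21 41
f 39 41 40
f 40 41 42
f 40 42 24
f 41 21 43
f 41 43 42
f 42 43 44
f 42 44 24
f 43 21 45
f 43 45 44
f 44 45 46
f 44 46 24
f 45 21 47
f 45 47 46
f 46 47 48
f 46 48 24
f 47 21 49
f 47 49 48
f 48 49 50
f 48 50 24
f 49 21 51
f 49 51 50
f 50 51 52
f 50 52 24
f 51 21 22
f 51 22 52
f 52 22 23
f 52 23 24



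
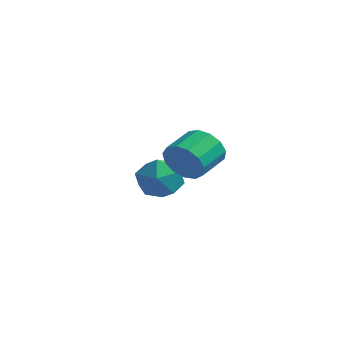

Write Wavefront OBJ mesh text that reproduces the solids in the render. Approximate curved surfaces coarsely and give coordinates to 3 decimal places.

v 1.86 -2.894 3.292
v 2.23 -3.107 3.968
v 2.19 -1.979 4.345
v 1.82 -1.766 3.668
v 2.554 -2.998 3.675
v 2.515 -1.869 4.052
v 2.658 -2.856 3.26
v 2.619 -1.727 3.637
v 2.509 -2.726 2.855
v 2.469 -1.597 3.232
v 2.153 -2.649 2.589
v 2.114 -1.521 2.965
v 1.704 -2.651 2.546
v 1.665 -1.522 2.922
v 1.305 -2.729 2.739
v 1.266 -1.601 3.116
v 1.082 -2.86 3.108
v 1.042 -1.732 3.485
v 1.106 -3.002 3.536
v 1.066 -1.874 3.912
v 1.369 -3.109 3.885
v 1.329 -1.981 4.262
v 1.788 -3.149 4.047
v 1.748 -2.02 4.423
v -2.032 1.299 1.123
v -1.245 0.723 1.059
v -2.815 0.337 0.141
v -2.028 -0.239 0.077
v -2.53 -0.188 0.915
v -2.046 0.407 1.522
v -2.014 0.653 -0.322
v -1.53 1.248 0.285
v -1.234 0.324 0.166
v -1.553 -0.196 0.931
v -2.507 1.256 0.269
v -2.826 0.736 1.034
f 2 1 5
f 2 5 3
f 3 5 6
f 3 6 4
f 5 1 7
f 5 7 6
f 6 7 8
f 6 8 4
f 7 1 9
f 7 9 8
f 8 9 10
f 8 10 4
f 9 1 11
f 9 11 10
f 10 11 12
f 10 12 4
f 11 1 13
f 11 13 12
f 12 13 14
f 12 14 4
f 13 1 15
f 13 15 14
f 14 15 16
f 14 16 4
f 15 1 17
f 15 17 16
f 16 17 18
f 16 18 4
f 17 1 19
f 17 19 18
f 18 19 20
f 18 20 4
f 19 1 21
f 19 21 20
f 20 21 22
f 20 22 4
f 21 1 23
f 21 23 22
f 22 23 24
f 22 24 4
f 23 1 2
f 23 2 24
f 24 2 3
f 24 3 4
f 25 36 30
f 25 30 26
f 25 26 32
f 25 32 35
f 25 35 36
f 26 30 34
f 30 36 29
f 36 35 27
f 35 32 31
f 32 26 33
f 28 34 29
f 28 29 27
f 28 27 31
f 28 31 33
f 28 33 34
f 29 34 30
f 27 29 36
f 31 27 35
f 33 31 32
f 34 33 26



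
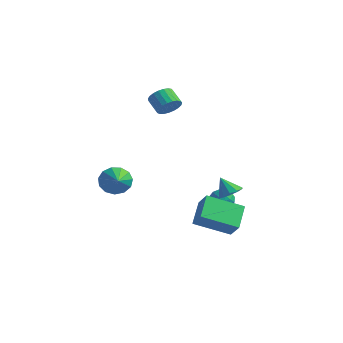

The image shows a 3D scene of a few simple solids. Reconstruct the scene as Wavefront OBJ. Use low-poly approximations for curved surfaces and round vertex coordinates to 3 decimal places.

v 3.163 1.866 -1.243
v 3.7 2.189 -0.869
v 2.577 1.674 -0.237
v 3.399 2.506 -0.984
v 3.009 2.578 -1.197
v 2.677 2.378 -1.428
v 2.53 1.983 -1.589
v 2.626 1.543 -1.617
v 2.926 1.226 -1.503
v 3.317 1.154 -1.289
v 3.649 1.354 -1.058
v 3.795 1.749 -0.898
v -1.322 -2.19 -0.478
v -0.806 -2.049 -1.227
v 0.002 -3.23 0.238
v -0.688 -1.67 -0.895
v -0.771 -1.455 -0.43
v -1.029 -1.474 0.019
v -1.38 -1.72 0.31
v -1.712 -2.115 0.351
v -1.921 -2.534 0.129
v -1.94 -2.844 -0.286
v -1.762 -2.946 -0.762
v -1.445 -2.808 -1.148
v -1.089 -2.474 -1.322
v -1.817 2.307 3.5
v -1.356 2.438 4.089
v -2.222 2.604 4.73
v -2.683 2.473 4.14
v -1.39 2.727 3.967
v -2.256 2.894 4.608
v -1.499 2.944 3.764
v -2.365 3.111 4.405
v -1.662 3.05 3.516
v -2.528 3.217 4.156
v -1.852 3.028 3.264
v -2.718 3.195 3.905
v -2.036 2.882 3.054
v -2.902 3.048 3.694
v -2.182 2.635 2.92
v -3.048 2.802 3.561
v -2.265 2.332 2.887
v -3.131 2.499 3.527
v -2.271 2.025 2.959
v -3.137 2.191 3.6
v -2.198 1.766 3.125
v -3.064 1.933 3.766
v -2.059 1.601 3.356
v -2.925 1.767 3.997
v -1.878 1.557 3.612
v -2.744 1.724 4.252
v -1.687 1.644 3.848
v -2.553 1.811 4.489
v -1.518 1.845 4.024
v -2.384 2.012 4.665
v -1.401 2.126 4.109
v -2.267 2.292 4.75
v 1.412 3.8 -2.376
v 1.839 3.237 -2.617
v 0.501 3.403 -3.063
v 0.928 2.84 -3.304
v 0.693 2.854 -2.596
v 1.256 3.099 -2.171
v 1.084 3.541 -3.509
v 1.647 3.786 -3.084
v 1.636 3.077 -3.317
v 1.395 2.652 -2.753
v 0.945 3.988 -2.927
v 0.704 3.563 -2.363
v 1.705 3.553 -2.436
v 0.635 3.087 -3.244
v 0.497 3.095 -2.827
v 0.748 2.764 -2.969
v 1.363 3.472 -2.174
v 1.614 3.141 -2.316
v 0.941 2.916 -2.303
v 0.726 3.499 -3.364
v 0.977 3.168 -3.506
v 1.592 3.876 -2.711
v 1.843 3.545 -2.853
v 1.399 3.724 -3.377
v 1.837 3.128 -2.99
v 1.302 2.895 -3.393
v 1.393 3.307 -3.514
v 1.724 3.451 -3.264
v 1.695 2.878 -2.658
v 1.16 2.646 -3.062
v 1.022 2.653 -2.645
v 1.353 2.797 -2.395
v 1.576 2.785 -3.069
v 1.18 3.994 -2.618
v 0.645 3.762 -3.022
v 0.987 3.843 -3.285
v 1.318 3.987 -3.035
v 1.038 3.745 -2.287
v 0.503 3.512 -2.69
v 0.616 3.189 -2.416
v 0.947 3.333 -2.166
v 0.764 3.855 -2.611
v 3.545 1.502 -4.075
v 2.195 0.007 -3.217
v 2.862 2.665 -3.124
v 1.511 1.169 -2.266
v 4.349 1.271 -3.214
v 2.998 -0.225 -2.356
v 3.665 2.433 -2.263
v 2.315 0.938 -1.405
f 2 1 4
f 2 4 3
f 4 1 5
f 4 5 3
f 5 1 6
f 5 6 3
f 6 1 7
f 6 7 3
f 7 1 8
f 7 8 3
f 8 1 9
f 8 9 3
f 9 1 10
f 9 10 3
f 10 1 11
f 10 11 3
f 11 1 12
f 11 12 3
f 12 1 2
f 12 2 3
f 14 13 16
f 14 16 15
f 16 13 17
f 16 17 15
f 17 13 18
f 17 18 15
f 18 13 19
f 18 19 15
f 19 13 20
f 19 20 15
f 20 13 21
f 20 21 15
f 21 13 22
f 21 22 15
f 22 13 23
f 22 23 15
f 23 13 24
f 23 24 15
f 24 13 25
f 24 25 15
f 25 13 14
f 25 14 15
f 27 26 30
f 27 30 28
f 28 30 31
f 28 31 29
f 30 26 32
f 30 32 31
f 31 32 33
f 31 33 29
f 32 26 34
f 32 34 33
f 33 34 35
f 33 35 29
f 34 26 36
f 34 36 35
f 35 36 37
f 35 37 29
f 36 26 38
f 36 38 37
f 37 38 39
f 37 39 29
f 38 26 40
f 38 40 39
f 39 40 41
f 39 41 29
f 40 26 42
f 40 42 41
f 41 42 43
f 41 43 29
f 42 26 44
f 42 44 43
f 43 44 45
f 43 45 29
f 44 26 46
f 44 46 45
f 45 46 47
f 45 47 29
f 46 26 48
f 46 48 47
f 47 48 49
f 47 49 29
f 48 26 50
f 48 50 49
f 49 50 51
f 49 51 29
f 50 26 52
f 50 52 51
f 51 52 53
f 51 53 29
f 52 26 54
f 52 54 53
f 53 54 55
f 53 55 29
f 54 26 56
f 54 56 55
f 55 56 57
f 55 57 29
f 56 26 27
f 56 27 57
f 57 27 28
f 57 28 29
f 58 95 74
f 95 69 98
f 74 98 63
f 95 98 74
f 58 74 70
f 74 63 75
f 70 75 59
f 74 75 70
f 58 70 79
f 70 59 80
f 79 80 65
f 70 80 79
f 58 79 91
f 79 65 94
f 91 94 68
f 79 94 91
f 58 91 95
f 91 68 99
f 95 99 69
f 91 99 95
f 59 75 86
f 75 63 89
f 86 89 67
f 75 89 86
f 63 98 76
f 98 69 97
f 76 97 62
f 98 97 76
f 69 99 96
f 99 68 92
f 96 92 60
f 99 92 96
f 68 94 93
f 94 65 81
f 93 81 64
f 94 81 93
f 65 80 85
f 80 59 82
f 85 82 66
f 80 82 85
f 61 87 73
f 87 67 88
f 73 88 62
f 87 88 73
f 61 73 71
f 73 62 72
f 71 72 60
f 73 72 71
f 61 71 78
f 71 60 77
f 78 77 64
f 71 77 78
f 61 78 83
f 78 64 84
f 83 84 66
f 78 84 83
f 61 83 87
f 83 66 90
f 87 90 67
f 83 90 87
f 62 88 76
f 88 67 89
f 76 89 63
f 88 89 76
f 60 72 96
f 72 62 97
f 96 97 69
f 72 97 96
f 64 77 93
f 77 60 92
f 93 92 68
f 77 92 93
f 66 84 85
f 84 64 81
f 85 81 65
f 84 81 85
f 67 90 86
f 90 66 82
f 86 82 59
f 90 82 86
f 101 103 100
f 104 101 100
f 100 103 102
f 102 104 100
f 101 107 103
f 105 101 104
f 105 107 101
f 103 107 102
f 106 104 102
f 102 107 106
f 106 105 104
f 107 105 106

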